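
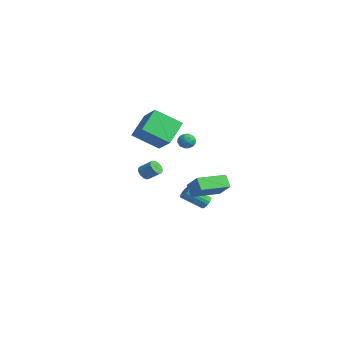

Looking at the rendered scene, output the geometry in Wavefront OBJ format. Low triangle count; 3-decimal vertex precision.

v 0.741 1.758 -3.368
v 1.21 1.582 -3.272
v 0.568 0.387 -2.316
v 0.099 0.562 -2.412
v 1.172 1.745 -3.095
v 0.529 0.55 -2.138
v 1.034 1.911 -2.98
v 0.392 0.716 -2.024
v 0.83 2.042 -2.954
v 0.187 0.846 -1.998
v 0.605 2.107 -3.023
v -0.038 0.912 -2.066
v 0.411 2.093 -3.171
v -0.231 0.898 -2.215
v 0.293 2.002 -3.364
v -0.349 0.806 -2.408
v 0.278 1.854 -3.558
v -0.364 0.659 -2.602
v 0.369 1.685 -3.709
v -0.274 0.49 -2.753
v 0.545 1.532 -3.781
v -0.098 0.337 -2.825
v 0.766 1.431 -3.759
v 0.123 0.236 -2.803
v 0.981 1.405 -3.648
v 0.339 0.21 -2.691
v 1.142 1.459 -3.472
v 0.499 0.264 -2.516
v 3.116 -0.935 -0.13
v 4.193 -0.831 0.923
v 3.114 1.036 -0.322
v 4.19 1.14 0.732
v 3.79 -1 -0.812
v 4.866 -0.896 0.242
v 3.787 0.971 -1.003
v 4.864 1.075 0.05
v -0.964 -1.714 -0.671
v -0.708 -1.481 -1.112
v -0.101 -0.933 -0.469
v -0.356 -1.166 -0.029
v -0.951 -1.294 -1.041
v -0.344 -0.746 -0.399
v -1.199 -1.24 -0.853
v -0.592 -0.692 -0.211
v -1.372 -1.336 -0.607
v -0.765 -0.788 0.035
v -1.415 -1.553 -0.382
v -0.808 -1.005 0.26
v -1.315 -1.82 -0.248
v -0.708 -1.272 0.394
v -1.103 -2.054 -0.249
v -0.496 -1.506 0.393
v -0.847 -2.18 -0.384
v -0.24 -1.632 0.259
v -0.628 -2.158 -0.61
v -0.021 -1.61 0.033
v -0.515 -1.995 -0.855
v 0.092 -1.447 -0.213
v -0.545 -1.743 -1.042
v 0.062 -1.195 -0.4
v -3.114 -0.758 2.043
v -3.904 0.573 3.179
v -4.71 -0.706 0.872
v -5.5 0.626 2.008
v -2.22 0.754 0.892
v -3.01 2.086 2.028
v -3.816 0.807 -0.279
v -4.606 2.138 0.857
v -2.782 1.896 0.903
v -2.532 2.252 0.446
v -1.848 1.588 1.174
v -1.598 1.944 0.717
v -1.866 2.217 1.218
v -2.444 2.408 1.051
v -1.936 1.432 0.569
v -2.514 1.623 0.402
v -2.01 1.965 0.24
v -1.966 2.45 0.64
v -2.414 1.39 0.98
v -2.37 1.875 1.38
v -2.739 2.101 0.651
v -1.641 1.739 0.969
v -1.798 1.9 1.264
v -1.651 2.109 0.995
v -2.687 2.193 1.006
v -2.54 2.402 0.737
v -2.149 2.381 1.191
v -1.84 1.438 0.883
v -1.693 1.647 0.614
v -2.729 1.731 0.625
v -2.582 1.94 0.356
v -2.231 1.459 0.429
v -2.285 2.141 0.261
v -1.736 1.96 0.42
v -1.935 1.66 0.333
v -2.274 1.772 0.235
v -2.26 2.427 0.496
v -1.71 2.246 0.656
v -1.868 2.406 0.95
v -2.207 2.518 0.852
v -1.952 2.258 0.375
v -2.67 1.594 0.964
v -2.12 1.413 1.124
v -2.173 1.322 0.768
v -2.512 1.434 0.67
v -2.644 1.88 1.2
v -2.095 1.699 1.359
v -2.106 2.068 1.385
v -2.445 2.18 1.287
v -2.428 1.582 1.245
f 2 1 5
f 2 5 3
f 3 5 6
f 3 6 4
f 5 1 7
f 5 7 6
f 6 7 8
f 6 8 4
f 7 1 9
f 7 9 8
f 8 9 10
f 8 10 4
f 9 1 11
f 9 11 10
f 10 11 12
f 10 12 4
f 11 1 13
f 11 13 12
f 12 13 14
f 12 14 4
f 13 1 15
f 13 15 14
f 14 15 16
f 14 16 4
f 15 1 17
f 15 17 16
f 16 17 18
f 16 18 4
f 17 1 19
f 17 19 18
f 18 19 20
f 18 20 4
f 19 1 21
f 19 21 20
f 20 21 22
f 20 22 4
f 21 1 23
f 21 23 22
f 22 23 24
f 22 24 4
f 23 1 25
f 23 25 24
f 24 25 26
f 24 26 4
f 25 1 27
f 25 27 26
f 26 27 28
f 26 28 4
f 27 1 2
f 27 2 28
f 28 2 3
f 28 3 4
f 30 32 29
f 33 30 29
f 29 32 31
f 31 33 29
f 30 36 32
f 34 30 33
f 34 36 30
f 32 36 31
f 35 33 31
f 31 36 35
f 35 34 33
f 36 34 35
f 38 37 41
f 38 41 39
f 39 41 42
f 39 42 40
f 41 37 43
f 41 43 42
f 42 43 44
f 42 44 40
f 43 37 45
f 43 45 44
f 44 45 46
f 44 46 40
f 45 37 47
f 45 47 46
f 46 47 48
f 46 48 40
f 47 37 49
f 47 49 48
f 48 49 50
f 48 50 40
f 49 37 51
f 49 51 50
f 50 51 52
f 50 52 40
f 51 37 53
f 51 53 52
f 52 53 54
f 52 54 40
f 53 37 55
f 53 55 54
f 54 55 56
f 54 56 40
f 55 37 57
f 55 57 56
f 56 57 58
f 56 58 40
f 57 37 59
f 57 59 58
f 58 59 60
f 58 60 40
f 59 37 38
f 59 38 60
f 60 38 39
f 60 39 40
f 62 64 61
f 65 62 61
f 61 64 63
f 63 65 61
f 62 68 64
f 66 62 65
f 66 68 62
f 64 68 63
f 67 65 63
f 63 68 67
f 67 66 65
f 68 66 67
f 69 106 85
f 106 80 109
f 85 109 74
f 106 109 85
f 69 85 81
f 85 74 86
f 81 86 70
f 85 86 81
f 69 81 90
f 81 70 91
f 90 91 76
f 81 91 90
f 69 90 102
f 90 76 105
f 102 105 79
f 90 105 102
f 69 102 106
f 102 79 110
f 106 110 80
f 102 110 106
f 70 86 97
f 86 74 100
f 97 100 78
f 86 100 97
f 74 109 87
f 109 80 108
f 87 108 73
f 109 108 87
f 80 110 107
f 110 79 103
f 107 103 71
f 110 103 107
f 79 105 104
f 105 76 92
f 104 92 75
f 105 92 104
f 76 91 96
f 91 70 93
f 96 93 77
f 91 93 96
f 72 98 84
f 98 78 99
f 84 99 73
f 98 99 84
f 72 84 82
f 84 73 83
f 82 83 71
f 84 83 82
f 72 82 89
f 82 71 88
f 89 88 75
f 82 88 89
f 72 89 94
f 89 75 95
f 94 95 77
f 89 95 94
f 72 94 98
f 94 77 101
f 98 101 78
f 94 101 98
f 73 99 87
f 99 78 100
f 87 100 74
f 99 100 87
f 71 83 107
f 83 73 108
f 107 108 80
f 83 108 107
f 75 88 104
f 88 71 103
f 104 103 79
f 88 103 104
f 77 95 96
f 95 75 92
f 96 92 76
f 95 92 96
f 78 101 97
f 101 77 93
f 97 93 70
f 101 93 97



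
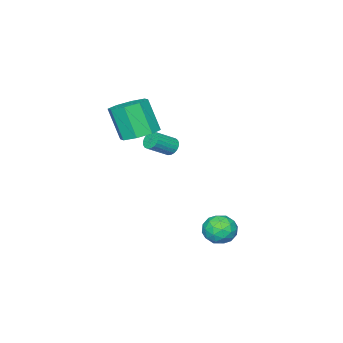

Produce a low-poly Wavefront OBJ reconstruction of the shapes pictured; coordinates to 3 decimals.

v -0.762 -2.263 1.326
v -0.486 -1.824 1.144
v 0.599 -2.198 1.892
v 0.322 -2.637 2.074
v -0.587 -1.742 1.332
v 0.498 -2.116 2.08
v -0.718 -1.75 1.519
v 0.367 -2.124 2.267
v -0.858 -1.846 1.673
v 0.227 -2.221 2.42
v -0.98 -2.015 1.766
v 0.105 -2.39 2.514
v -1.065 -2.227 1.784
v 0.02 -2.601 2.532
v -1.098 -2.444 1.722
v -0.013 -2.819 2.47
v -1.073 -2.631 1.592
v 0.012 -3.005 2.34
v -0.994 -2.753 1.416
v 0.091 -3.128 2.164
v -0.875 -2.791 1.224
v 0.21 -3.166 1.972
v -0.737 -2.738 1.05
v 0.348 -3.112 1.798
v -0.603 -2.602 0.924
v 0.482 -2.977 1.672
v -0.496 -2.408 0.867
v 0.589 -2.782 1.615
v -0.436 -2.188 0.89
v 0.649 -2.563 1.638
v -0.432 -1.982 0.988
v 0.653 -2.356 1.736
v 0.308 -3.315 2.235
v 0.913 -4.096 1.88
v 0.877 -4.946 3.69
v 0.272 -4.165 4.045
v 1.342 -3.485 2.176
v 1.307 -4.335 3.986
v 1.166 -2.774 2.506
v 1.13 -3.624 4.316
v 0.487 -2.38 2.678
v 0.451 -3.23 4.488
v -0.297 -2.534 2.59
v -0.333 -3.384 4.4
v -0.727 -3.145 2.294
v -0.762 -3.995 4.104
v -0.55 -3.856 1.964
v -0.586 -4.706 3.774
v 0.129 -4.25 1.792
v 0.093 -5.1 3.602
v 0.671 2.739 -2.787
v 1.512 2.498 -2.519
v 0.088 1.802 -1.801
v 0.929 1.561 -1.533
v 0.612 2.399 -1.348
v 0.973 2.978 -1.957
v 0.627 1.322 -2.363
v 0.988 1.901 -2.972
v 1.485 1.622 -2.256
v 1.475 2.288 -1.629
v 0.125 2.012 -2.691
v 0.115 2.678 -2.064
v 1.143 2.701 -2.74
v 0.457 1.599 -1.58
v 0.271 2.092 -1.472
v 0.765 1.95 -1.314
v 0.826 2.983 -2.41
v 1.32 2.841 -2.252
v 0.791 2.783 -1.564
v 0.28 1.459 -2.068
v 0.774 1.317 -1.91
v 0.835 2.35 -3.006
v 1.329 2.208 -2.848
v 0.809 1.517 -2.756
v 1.621 2.044 -2.427
v 1.278 1.494 -1.848
v 1.101 1.353 -2.336
v 1.313 1.693 -2.694
v 1.615 2.436 -2.059
v 1.272 1.885 -1.479
v 1.086 2.378 -1.371
v 1.298 2.718 -1.729
v 1.599 1.921 -1.905
v 0.328 2.415 -2.841
v -0.015 1.864 -2.261
v 0.302 1.582 -2.591
v 0.514 1.922 -2.949
v 0.322 2.806 -2.472
v -0.021 2.256 -1.893
v 0.287 2.607 -1.626
v 0.499 2.947 -1.984
v 0.001 2.379 -2.415
f 2 1 5
f 2 5 3
f 3 5 6
f 3 6 4
f 5 1 7
f 5 7 6
f 6 7 8
f 6 8 4
f 7 1 9
f 7 9 8
f 8 9 10
f 8 10 4
f 9 1 11
f 9 11 10
f 10 11 12
f 10 12 4
f 11 1 13
f 11 13 12
f 12 13 14
f 12 14 4
f 13 1 15
f 13 15 14
f 14 15 16
f 14 16 4
f 15 1 17
f 15 17 16
f 16 17 18
f 16 18 4
f 17 1 19
f 17 19 18
f 18 19 20
f 18 20 4
f 19 1 21
f 19 21 20
f 20 21 22
f 20 22 4
f 21 1 23
f 21 23 22
f 22 23 24
f 22 24 4
f 23 1 25
f 23 25 24
f 24 25 26
f 24 26 4
f 25 1 27
f 25 27 26
f 26 27 28
f 26 28 4
f 27 1 29
f 27 29 28
f 28 29 30
f 28 30 4
f 29 1 31
f 29 31 30
f 30 31 32
f 30 32 4
f 31 1 2
f 31 2 32
f 32 2 3
f 32 3 4
f 34 33 37
f 34 37 35
f 35 37 38
f 35 38 36
f 37 33 39
f 37 39 38
f 38 39 40
f 38 40 36
f 39 33 41
f 39 41 40
f 40 41 42
f 40 42 36
f 41 33 43
f 41 43 42
f 42 43 44
f 42 44 36
f 43 33 45
f 43 45 44
f 44 45 46
f 44 46 36
f 45 33 47
f 45 47 46
f 46 47 48
f 46 48 36
f 47 33 49
f 47 49 48
f 48 49 50
f 48 50 36
f 49 33 34
f 49 34 50
f 50 34 35
f 50 35 36
f 51 88 67
f 88 62 91
f 67 91 56
f 88 91 67
f 51 67 63
f 67 56 68
f 63 68 52
f 67 68 63
f 51 63 72
f 63 52 73
f 72 73 58
f 63 73 72
f 51 72 84
f 72 58 87
f 84 87 61
f 72 87 84
f 51 84 88
f 84 61 92
f 88 92 62
f 84 92 88
f 52 68 79
f 68 56 82
f 79 82 60
f 68 82 79
f 56 91 69
f 91 62 90
f 69 90 55
f 91 90 69
f 62 92 89
f 92 61 85
f 89 85 53
f 92 85 89
f 61 87 86
f 87 58 74
f 86 74 57
f 87 74 86
f 58 73 78
f 73 52 75
f 78 75 59
f 73 75 78
f 54 80 66
f 80 60 81
f 66 81 55
f 80 81 66
f 54 66 64
f 66 55 65
f 64 65 53
f 66 65 64
f 54 64 71
f 64 53 70
f 71 70 57
f 64 70 71
f 54 71 76
f 71 57 77
f 76 77 59
f 71 77 76
f 54 76 80
f 76 59 83
f 80 83 60
f 76 83 80
f 55 81 69
f 81 60 82
f 69 82 56
f 81 82 69
f 53 65 89
f 65 55 90
f 89 90 62
f 65 90 89
f 57 70 86
f 70 53 85
f 86 85 61
f 70 85 86
f 59 77 78
f 77 57 74
f 78 74 58
f 77 74 78
f 60 83 79
f 83 59 75
f 79 75 52
f 83 75 79



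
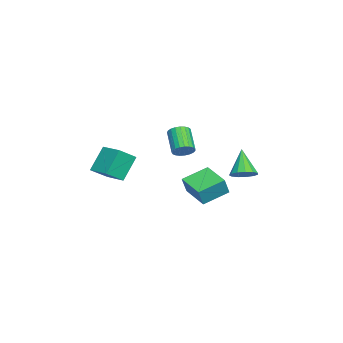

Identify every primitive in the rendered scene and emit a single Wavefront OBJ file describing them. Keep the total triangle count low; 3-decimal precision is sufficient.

v 1.737 3.436 2.458
v 2.377 3.608 2.905
v 0.743 3.164 3.982
v 2.162 3.998 2.835
v 1.813 4.21 2.645
v 1.439 4.176 2.395
v 1.16 3.906 2.165
v 1.064 3.488 2.028
v 1.181 3.053 2.028
v 1.475 2.739 2.163
v 1.852 2.647 2.393
v 2.193 2.805 2.642
v 2.388 3.163 2.834
v 1.958 1.95 2.188
v 2.49 1.031 2.212
v 1.19 1.469 0.728
v 1.722 0.55 0.752
v 0.966 0.744 1.471
v 1.44 1.041 2.374
v 2.24 1.459 0.566
v 2.714 1.756 1.469
v 2.664 0.727 1.209
v 1.877 0.286 1.769
v 1.803 2.214 1.171
v 1.016 1.773 1.731
v 0.515 -3.682 3.121
v 1.288 -4.474 3.877
v 1.493 -2.57 3.285
v 2.267 -3.362 4.04
v 1.393 -4.238 1.64
v 2.167 -5.03 2.395
v 2.372 -3.126 1.803
v 3.145 -3.918 2.559
v -1.138 -0.382 2.926
v -0.844 0.002 3.404
v -2.028 -0.474 4.512
v -2.322 -0.858 4.034
v -1.027 0.183 3.287
v -2.211 -0.292 4.395
v -1.229 0.267 3.107
v -2.413 -0.209 4.216
v -1.415 0.238 2.896
v -2.599 -0.237 4.005
v -1.553 0.102 2.69
v -2.737 -0.373 3.799
v -1.619 -0.118 2.525
v -2.803 -0.593 3.634
v -1.603 -0.383 2.429
v -2.787 -0.858 3.538
v -1.506 -0.648 2.419
v -2.689 -1.124 3.528
v -1.345 -0.868 2.497
v -2.529 -1.343 3.605
v -1.149 -1.003 2.648
v -2.332 -1.478 3.757
v -0.95 -1.031 2.848
v -2.134 -1.507 3.957
v -0.785 -0.947 3.061
v -1.968 -1.422 4.17
v -0.68 -0.766 3.251
v -1.864 -1.241 4.359
v -0.654 -0.518 3.384
v -1.838 -0.993 4.493
v -0.713 -0.246 3.438
v -1.897 -0.721 4.547
v 2.433 1.812 2.279
v 2.914 1.63 3.33
v 3.731 2.932 1.879
v 4.212 2.75 2.93
v 3.328 0.55 1.65
v 3.809 0.368 2.701
v 4.626 1.67 1.25
v 5.107 1.488 2.301
f 2 1 4
f 2 4 3
f 4 1 5
f 4 5 3
f 5 1 6
f 5 6 3
f 6 1 7
f 6 7 3
f 7 1 8
f 7 8 3
f 8 1 9
f 8 9 3
f 9 1 10
f 9 10 3
f 10 1 11
f 10 11 3
f 11 1 12
f 11 12 3
f 12 1 13
f 12 13 3
f 13 1 2
f 13 2 3
f 14 25 19
f 14 19 15
f 14 15 21
f 14 21 24
f 14 24 25
f 15 19 23
f 19 25 18
f 25 24 16
f 24 21 20
f 21 15 22
f 17 23 18
f 17 18 16
f 17 16 20
f 17 20 22
f 17 22 23
f 18 23 19
f 16 18 25
f 20 16 24
f 22 20 21
f 23 22 15
f 27 29 26
f 30 27 26
f 26 29 28
f 28 30 26
f 27 33 29
f 31 27 30
f 31 33 27
f 29 33 28
f 32 30 28
f 28 33 32
f 32 31 30
f 33 31 32
f 35 34 38
f 35 38 36
f 36 38 39
f 36 39 37
f 38 34 40
f 38 40 39
f 39 40 41
f 39 41 37
f 40 34 42
f 40 42 41
f 41 42 43
f 41 43 37
f 42 34 44
f 42 44 43
f 43 44 45
f 43 45 37
f 44 34 46
f 44 46 45
f 45 46 47
f 45 47 37
f 46 34 48
f 46 48 47
f 47 48 49
f 47 49 37
f 48 34 50
f 48 50 49
f 49 50 51
f 49 51 37
f 50 34 52
f 50 52 51
f 51 52 53
f 51 53 37
f 52 34 54
f 52 54 53
f 53 54 55
f 53 55 37
f 54 34 56
f 54 56 55
f 55 56 57
f 55 57 37
f 56 34 58
f 56 58 57
f 57 58 59
f 57 59 37
f 58 34 60
f 58 60 59
f 59 60 61
f 59 61 37
f 60 34 62
f 60 62 61
f 61 62 63
f 61 63 37
f 62 34 64
f 62 64 63
f 63 64 65
f 63 65 37
f 64 34 35
f 64 35 65
f 65 35 36
f 65 36 37
f 67 69 66
f 70 67 66
f 66 69 68
f 68 70 66
f 67 73 69
f 71 67 70
f 71 73 67
f 69 73 68
f 72 70 68
f 68 73 72
f 72 71 70
f 73 71 72



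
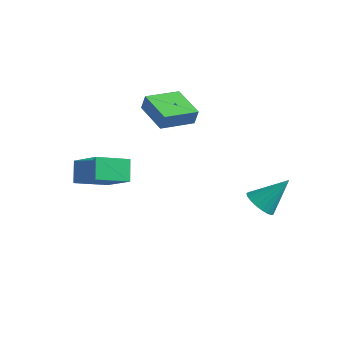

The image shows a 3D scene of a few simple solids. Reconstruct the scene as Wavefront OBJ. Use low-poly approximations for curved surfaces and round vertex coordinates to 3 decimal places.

v -3.02 0.092 2.48
v -2.819 0.163 3.375
v -2.186 1.88 2.152
v -1.985 1.951 3.047
v -1.255 -0.791 2.153
v -1.054 -0.72 3.048
v -0.421 0.997 1.825
v -0.22 1.068 2.72
v -4.677 -3.395 -0.104
v -3.019 -3.787 1.142
v -3.735 -1.827 -0.863
v -2.078 -2.219 0.383
v -4.142 -4.181 -1.063
v -2.485 -4.573 0.183
v -3.201 -2.613 -1.822
v -1.543 -3.005 -0.576
v 2.718 2.333 -3.923
v 3.477 1.78 -3.97
v 3.682 3.527 -2.417
v 3.558 2.053 -4.238
v 3.495 2.374 -4.452
v 3.297 2.688 -4.574
v 2.999 2.941 -4.584
v 2.652 3.089 -4.479
v 2.317 3.106 -4.279
v 2.051 2.989 -4.017
v 1.901 2.759 -3.738
v 1.892 2.456 -3.492
v 2.026 2.131 -3.321
v 2.279 1.841 -3.253
v 2.609 1.637 -3.302
v 2.957 1.553 -3.458
v 3.264 1.603 -3.694
f 2 4 1
f 5 2 1
f 1 4 3
f 3 5 1
f 2 8 4
f 6 2 5
f 6 8 2
f 4 8 3
f 7 5 3
f 3 8 7
f 7 6 5
f 8 6 7
f 10 12 9
f 13 10 9
f 9 12 11
f 11 13 9
f 10 16 12
f 14 10 13
f 14 16 10
f 12 16 11
f 15 13 11
f 11 16 15
f 15 14 13
f 16 14 15
f 18 17 20
f 18 20 19
f 20 17 21
f 20 21 19
f 21 17 22
f 21 22 19
f 22 17 23
f 22 23 19
f 23 17 24
f 23 24 19
f 24 17 25
f 24 25 19
f 25 17 26
f 25 26 19
f 26 17 27
f 26 27 19
f 27 17 28
f 27 28 19
f 28 17 29
f 28 29 19
f 29 17 30
f 29 30 19
f 30 17 31
f 30 31 19
f 31 17 32
f 31 32 19
f 32 17 33
f 32 33 19
f 33 17 18
f 33 18 19



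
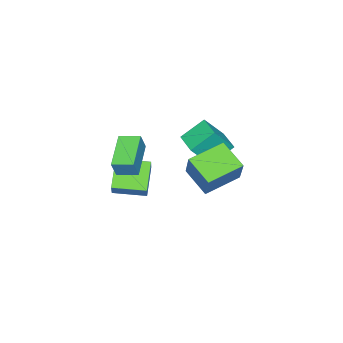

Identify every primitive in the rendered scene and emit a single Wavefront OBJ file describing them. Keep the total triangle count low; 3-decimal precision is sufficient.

v 1.336 -1.685 1.902
v 1.722 -1.67 2.802
v 0.953 -0.752 2.05
v 1.339 -0.736 2.951
v 2.921 -0.924 1.209
v 3.307 -0.908 2.11
v 2.538 0.01 1.358
v 2.924 0.025 2.258
v -0.951 3.037 0.402
v -1.333 1.718 1.182
v -0.207 3.695 1.879
v -0.589 2.375 2.659
v 0.669 2.285 -0.079
v 0.287 0.965 0.701
v 1.413 2.942 1.398
v 1.031 1.623 2.178
v 0.142 -3.315 -2.676
v -1.038 -3.919 -1.596
v -0.692 -1.897 -2.795
v -1.873 -2.501 -1.715
v 0.753 -2.879 -1.765
v -0.428 -3.483 -0.685
v -0.082 -1.461 -1.884
v -1.262 -2.065 -0.804
v -3.363 -0.749 -0.709
v -2.565 -1.311 0.496
v -4.304 -0.062 0.236
v -3.507 -0.624 1.44
v -2.533 0.404 -0.72
v -1.736 -0.158 0.484
v -3.475 1.091 0.224
v -2.677 0.529 1.429
f 2 4 1
f 5 2 1
f 1 4 3
f 3 5 1
f 2 8 4
f 6 2 5
f 6 8 2
f 4 8 3
f 7 5 3
f 3 8 7
f 7 6 5
f 8 6 7
f 10 12 9
f 13 10 9
f 9 12 11
f 11 13 9
f 10 16 12
f 14 10 13
f 14 16 10
f 12 16 11
f 15 13 11
f 11 16 15
f 15 14 13
f 16 14 15
f 18 20 17
f 21 18 17
f 17 20 19
f 19 21 17
f 18 24 20
f 22 18 21
f 22 24 18
f 20 24 19
f 23 21 19
f 19 24 23
f 23 22 21
f 24 22 23
f 26 28 25
f 29 26 25
f 25 28 27
f 27 29 25
f 26 32 28
f 30 26 29
f 30 32 26
f 28 32 27
f 31 29 27
f 27 32 31
f 31 30 29
f 32 30 31



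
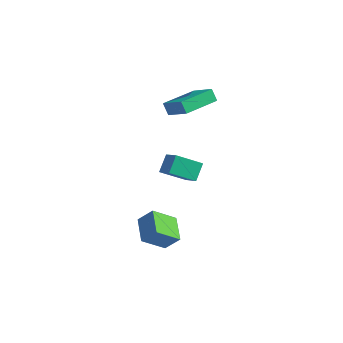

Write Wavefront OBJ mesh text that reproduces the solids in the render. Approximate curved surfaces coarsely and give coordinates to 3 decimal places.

v -0.632 0.646 -0.988
v -0.89 1.314 -0.076
v -0.123 1.961 -1.807
v -0.381 2.629 -0.894
v 0.301 0.511 -0.626
v 0.043 1.179 0.287
v 0.81 1.826 -1.444
v 0.552 2.494 -0.532
v 2.516 -3.265 -1.547
v 3.183 -2.896 -0.782
v 2.797 -2.059 -2.375
v 3.465 -1.69 -1.611
v 3.675 -3.99 -2.209
v 4.343 -3.621 -1.445
v 3.957 -2.784 -3.038
v 4.624 -2.415 -2.273
v -1.43 1.908 2.335
v -1.747 1.826 3.065
v -1.62 4.084 2.5
v -1.937 4.001 3.229
v -0.123 1.979 2.911
v -0.44 1.896 3.64
v -0.313 4.154 3.075
v -0.63 4.072 3.805
f 2 4 1
f 5 2 1
f 1 4 3
f 3 5 1
f 2 8 4
f 6 2 5
f 6 8 2
f 4 8 3
f 7 5 3
f 3 8 7
f 7 6 5
f 8 6 7
f 10 12 9
f 13 10 9
f 9 12 11
f 11 13 9
f 10 16 12
f 14 10 13
f 14 16 10
f 12 16 11
f 15 13 11
f 11 16 15
f 15 14 13
f 16 14 15
f 18 20 17
f 21 18 17
f 17 20 19
f 19 21 17
f 18 24 20
f 22 18 21
f 22 24 18
f 20 24 19
f 23 21 19
f 19 24 23
f 23 22 21
f 24 22 23



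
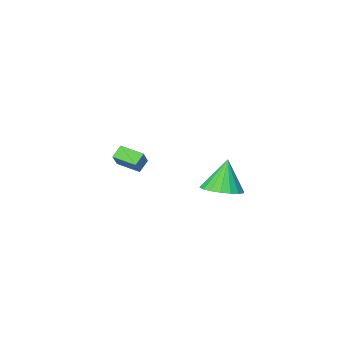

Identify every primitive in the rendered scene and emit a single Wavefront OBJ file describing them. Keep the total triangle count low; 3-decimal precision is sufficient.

v 3.35 -3.712 -0.391
v 2.785 -3.871 0.196
v 4.012 -3.027 0.434
v 3.447 -3.186 1.02
v 4.013 -4.774 -0.04
v 3.448 -4.933 0.546
v 4.675 -4.089 0.784
v 4.11 -4.248 1.371
v 2.424 2.055 0.121
v 3.454 2.042 0.374
v 1.976 1.885 1.939
v 3.347 2.501 0.391
v 3.058 2.872 0.354
v 2.643 3.081 0.271
v 2.185 3.087 0.158
v 1.774 2.888 0.038
v 1.492 2.524 -0.065
v 1.395 2.067 -0.132
v 1.502 1.608 -0.148
v 1.791 1.237 -0.111
v 2.206 1.028 -0.028
v 2.664 1.023 0.084
v 3.075 1.222 0.204
v 3.356 1.585 0.308
f 2 4 1
f 5 2 1
f 1 4 3
f 3 5 1
f 2 8 4
f 6 2 5
f 6 8 2
f 4 8 3
f 7 5 3
f 3 8 7
f 7 6 5
f 8 6 7
f 10 9 12
f 10 12 11
f 12 9 13
f 12 13 11
f 13 9 14
f 13 14 11
f 14 9 15
f 14 15 11
f 15 9 16
f 15 16 11
f 16 9 17
f 16 17 11
f 17 9 18
f 17 18 11
f 18 9 19
f 18 19 11
f 19 9 20
f 19 20 11
f 20 9 21
f 20 21 11
f 21 9 22
f 21 22 11
f 22 9 23
f 22 23 11
f 23 9 24
f 23 24 11
f 24 9 10
f 24 10 11



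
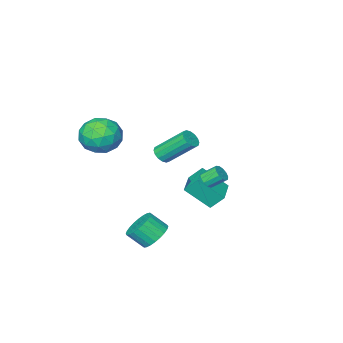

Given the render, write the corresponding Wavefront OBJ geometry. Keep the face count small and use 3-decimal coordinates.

v 1.268 3.148 2.592
v 1.582 3.612 2.406
v 0.646 4.815 3.821
v 0.332 4.352 4.008
v 1.328 3.615 2.236
v 0.392 4.818 3.651
v 1.058 3.492 2.161
v 0.122 4.695 3.576
v 0.845 3.278 2.202
v -0.091 4.481 3.618
v 0.745 3.029 2.348
v -0.191 4.232 3.763
v 0.785 2.812 2.559
v -0.151 4.015 3.974
v 0.954 2.685 2.779
v 0.018 3.888 4.194
v 1.208 2.682 2.949
v 0.272 3.885 4.364
v 1.478 2.805 3.024
v 0.542 4.008 4.439
v 1.691 3.019 2.982
v 0.755 4.222 4.398
v 1.791 3.268 2.837
v 0.855 4.471 4.252
v 1.751 3.485 2.626
v 0.815 4.688 4.041
v -4.715 -0.268 -4.343
v -5.245 0.294 -3.477
v -3.589 0.84 -4.374
v -4.119 1.402 -3.508
v -3.681 -1.282 -3.052
v -4.211 -0.72 -2.186
v -2.555 -0.174 -3.083
v -3.085 0.388 -2.217
v 1.597 3.035 -3.498
v 2.328 3.621 -3.575
v 2.953 2.951 -2.739
v 2.223 2.365 -2.662
v 2.137 3.78 -3.305
v 2.762 3.11 -2.469
v 1.864 3.825 -3.064
v 2.489 3.156 -2.229
v 1.551 3.75 -2.89
v 2.176 3.081 -2.054
v 1.244 3.566 -2.808
v 1.869 2.897 -1.972
v 0.991 3.301 -2.831
v 1.616 2.632 -1.995
v 0.831 2.996 -2.956
v 1.456 2.327 -2.12
v 0.787 2.697 -3.163
v 1.412 2.027 -2.327
v 0.867 2.449 -3.421
v 1.492 1.779 -2.585
v 1.058 2.29 -3.691
v 1.683 1.62 -2.855
v 1.331 2.244 -3.931
v 1.956 1.575 -3.096
v 1.644 2.319 -4.106
v 2.269 1.65 -3.27
v 1.951 2.503 -4.188
v 2.576 1.834 -3.352
v 2.204 2.768 -4.165
v 2.829 2.099 -3.329
v 2.364 3.073 -4.04
v 2.989 2.404 -3.204
v 2.408 3.373 -3.833
v 3.033 2.703 -2.997
v 1.342 -0.302 2.048
v 2.094 0.108 2.96
v 2.426 -2.008 1.92
v 3.178 -1.598 2.832
v 1.994 -1.91 3.091
v 1.324 -0.856 3.169
v 3.196 -1.044 1.711
v 2.526 0.01 1.789
v 3.24 -0.351 2.752
v 2.497 -0.886 3.604
v 2.023 -1.014 1.276
v 1.28 -1.549 2.128
v 1.623 0.052 2.515
v 2.897 -1.952 2.365
v 2.201 -2.136 2.517
v 2.643 -1.895 3.053
v 1.17 -0.514 2.638
v 1.612 -0.273 3.174
v 1.554 -1.459 3.251
v 2.908 -1.627 1.706
v 3.35 -1.386 2.242
v 1.877 -0.005 1.827
v 2.319 0.236 2.363
v 2.966 -0.441 1.629
v 2.738 0.024 2.929
v 3.375 -0.978 2.854
v 3.386 -0.653 2.195
v 2.992 -0.033 2.241
v 2.302 -0.291 3.43
v 2.939 -1.293 3.355
v 2.243 -1.477 3.507
v 1.849 -0.858 3.553
v 2.975 -0.56 3.308
v 1.581 -0.607 1.525
v 2.218 -1.609 1.45
v 2.671 -1.042 1.327
v 2.277 -0.423 1.373
v 1.145 -0.922 2.026
v 1.782 -1.924 1.951
v 1.528 -1.867 2.639
v 1.134 -1.247 2.685
v 1.545 -1.34 1.572
v -3.122 1.132 -1.877
v -2.681 1.456 -1.76
v -3.256 2.012 -1.127
v -3.698 1.688 -1.243
v -2.825 1.589 -2.007
v -3.4 2.144 -1.374
v -3.064 1.576 -2.213
v -3.639 2.132 -1.58
v -3.322 1.423 -2.312
v -3.897 1.978 -1.679
v -3.516 1.177 -2.273
v -4.091 1.733 -1.64
v -3.585 0.917 -2.108
v -4.16 1.473 -1.475
v -3.507 0.726 -1.869
v -4.082 1.281 -1.236
v -3.308 0.663 -1.633
v -3.883 1.219 -1
v -3.049 0.75 -1.474
v -3.624 1.305 -0.841
v -2.814 0.958 -1.443
v -3.389 1.513 -0.81
v -2.677 1.221 -1.55
v -3.252 1.777 -0.916
f 2 1 5
f 2 5 3
f 3 5 6
f 3 6 4
f 5 1 7
f 5 7 6
f 6 7 8
f 6 8 4
f 7 1 9
f 7 9 8
f 8 9 10
f 8 10 4
f 9 1 11
f 9 11 10
f 10 11 12
f 10 12 4
f 11 1 13
f 11 13 12
f 12 13 14
f 12 14 4
f 13 1 15
f 13 15 14
f 14 15 16
f 14 16 4
f 15 1 17
f 15 17 16
f 16 17 18
f 16 18 4
f 17 1 19
f 17 19 18
f 18 19 20
f 18 20 4
f 19 1 21
f 19 21 20
f 20 21 22
f 20 22 4
f 21 1 23
f 21 23 22
f 22 23 24
f 22 24 4
f 23 1 25
f 23 25 24
f 24 25 26
f 24 26 4
f 25 1 2
f 25 2 26
f 26 2 3
f 26 3 4
f 28 30 27
f 31 28 27
f 27 30 29
f 29 31 27
f 28 34 30
f 32 28 31
f 32 34 28
f 30 34 29
f 33 31 29
f 29 34 33
f 33 32 31
f 34 32 33
f 36 35 39
f 36 39 37
f 37 39 40
f 37 40 38
f 39 35 41
f 39 41 40
f 40 41 42
f 40 42 38
f 41 35 43
f 41 43 42
f 42 43 44
f 42 44 38
f 43 35 45
f 43 45 44
f 44 45 46
f 44 46 38
f 45 35 47
f 45 47 46
f 46 47 48
f 46 48 38
f 47 35 49
f 47 49 48
f 48 49 50
f 48 50 38
f 49 35 51
f 49 51 50
f 50 51 52
f 50 52 38
f 51 35 53
f 51 53 52
f 52 53 54
f 52 54 38
f 53 35 55
f 53 55 54
f 54 55 56
f 54 56 38
f 55 35 57
f 55 57 56
f 56 57 58
f 56 58 38
f 57 35 59
f 57 59 58
f 58 59 60
f 58 60 38
f 59 35 61
f 59 61 60
f 60 61 62
f 60 62 38
f 61 35 63
f 61 63 62
f 62 63 64
f 62 64 38
f 63 35 65
f 63 65 64
f 64 65 66
f 64 66 38
f 65 35 67
f 65 67 66
f 66 67 68
f 66 68 38
f 67 35 36
f 67 36 68
f 68 36 37
f 68 37 38
f 69 106 85
f 106 80 109
f 85 109 74
f 106 109 85
f 69 85 81
f 85 74 86
f 81 86 70
f 85 86 81
f 69 81 90
f 81 70 91
f 90 91 76
f 81 91 90
f 69 90 102
f 90 76 105
f 102 105 79
f 90 105 102
f 69 102 106
f 102 79 110
f 106 110 80
f 102 110 106
f 70 86 97
f 86 74 100
f 97 100 78
f 86 100 97
f 74 109 87
f 109 80 108
f 87 108 73
f 109 108 87
f 80 110 107
f 110 79 103
f 107 103 71
f 110 103 107
f 79 105 104
f 105 76 92
f 104 92 75
f 105 92 104
f 76 91 96
f 91 70 93
f 96 93 77
f 91 93 96
f 72 98 84
f 98 78 99
f 84 99 73
f 98 99 84
f 72 84 82
f 84 73 83
f 82 83 71
f 84 83 82
f 72 82 89
f 82 71 88
f 89 88 75
f 82 88 89
f 72 89 94
f 89 75 95
f 94 95 77
f 89 95 94
f 72 94 98
f 94 77 101
f 98 101 78
f 94 101 98
f 73 99 87
f 99 78 100
f 87 100 74
f 99 100 87
f 71 83 107
f 83 73 108
f 107 108 80
f 83 108 107
f 75 88 104
f 88 71 103
f 104 103 79
f 88 103 104
f 77 95 96
f 95 75 92
f 96 92 76
f 95 92 96
f 78 101 97
f 101 77 93
f 97 93 70
f 101 93 97
f 112 111 115
f 112 115 113
f 113 115 116
f 113 116 114
f 115 111 117
f 115 117 116
f 116 117 118
f 116 118 114
f 117 111 119
f 117 119 118
f 118 119 120
f 118 120 114
f 119 111 121
f 119 121 120
f 120 121 122
f 120 122 114
f 121 111 123
f 121 123 122
f 122 123 124
f 122 124 114
f 123 111 125
f 123 125 124
f 124 125 126
f 124 126 114
f 125 111 127
f 125 127 126
f 126 127 128
f 126 128 114
f 127 111 129
f 127 129 128
f 128 129 130
f 128 130 114
f 129 111 131
f 129 131 130
f 130 131 132
f 130 132 114
f 131 111 133
f 131 133 132
f 132 133 134
f 132 134 114
f 133 111 112
f 133 112 134
f 134 112 113
f 134 113 114



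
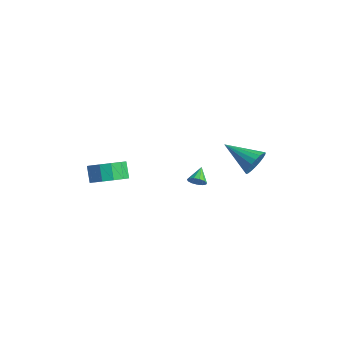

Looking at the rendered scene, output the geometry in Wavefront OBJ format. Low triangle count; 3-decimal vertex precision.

v 1.162 0.648 -2.673
v 1.412 1.073 -2.915
v 0.578 1.312 -2.107
v 1.165 1.005 -3.09
v 0.917 0.824 -3.133
v 0.747 0.587 -3.029
v 0.709 0.369 -2.812
v 0.814 0.239 -2.551
v 1.03 0.239 -2.329
v 1.288 0.369 -2.216
v 1.505 0.587 -2.248
v 1.614 0.825 -2.415
v 1.579 1.006 -2.664
v -1.798 -3.031 -2.984
v -1.171 -2.186 -2.741
v -1.794 -1.985 -1.833
v -2.422 -2.829 -2.076
v -1.618 -1.972 -3.095
v -2.241 -1.77 -2.186
v -2.121 -2.094 -3.413
v -2.745 -1.892 -2.505
v -2.523 -2.513 -3.596
v -3.146 -2.312 -2.687
v -2.694 -3.097 -3.584
v -3.317 -2.896 -2.675
v -2.581 -3.66 -3.382
v -3.204 -3.458 -2.473
v -2.22 -4.023 -3.053
v -2.843 -3.821 -2.145
v -1.724 -4.071 -2.703
v -2.348 -3.869 -1.794
v -1.253 -3.789 -2.442
v -1.876 -3.587 -1.533
v -0.954 -3.266 -2.353
v -1.577 -3.064 -1.445
v -0.924 -2.668 -2.465
v -1.547 -2.467 -1.556
v 1.5 4.218 -2.321
v 1.968 3.895 -1.637
v -0.28 3.342 -1.519
v 1.853 4.25 -1.505
v 1.667 4.599 -1.534
v 1.449 4.872 -1.72
v 1.241 5.016 -2.024
v 1.084 5.002 -2.388
v 1.009 4.833 -2.738
v 1.032 4.542 -3.006
v 1.147 4.187 -3.138
v 1.332 3.838 -3.108
v 1.551 3.564 -2.923
v 1.759 3.42 -2.618
v 1.916 3.434 -2.255
v 1.99 3.604 -1.905
f 2 1 4
f 2 4 3
f 4 1 5
f 4 5 3
f 5 1 6
f 5 6 3
f 6 1 7
f 6 7 3
f 7 1 8
f 7 8 3
f 8 1 9
f 8 9 3
f 9 1 10
f 9 10 3
f 10 1 11
f 10 11 3
f 11 1 12
f 11 12 3
f 12 1 13
f 12 13 3
f 13 1 2
f 13 2 3
f 15 14 18
f 15 18 16
f 16 18 19
f 16 19 17
f 18 14 20
f 18 20 19
f 19 20 21
f 19 21 17
f 20 14 22
f 20 22 21
f 21 22 23
f 21 23 17
f 22 14 24
f 22 24 23
f 23 24 25
f 23 25 17
f 24 14 26
f 24 26 25
f 25 26 27
f 25 27 17
f 26 14 28
f 26 28 27
f 27 28 29
f 27 29 17
f 28 14 30
f 28 30 29
f 29 30 31
f 29 31 17
f 30 14 32
f 30 32 31
f 31 32 33
f 31 33 17
f 32 14 34
f 32 34 33
f 33 34 35
f 33 35 17
f 34 14 36
f 34 36 35
f 35 36 37
f 35 37 17
f 36 14 15
f 36 15 37
f 37 15 16
f 37 16 17
f 39 38 41
f 39 41 40
f 41 38 42
f 41 42 40
f 42 38 43
f 42 43 40
f 43 38 44
f 43 44 40
f 44 38 45
f 44 45 40
f 45 38 46
f 45 46 40
f 46 38 47
f 46 47 40
f 47 38 48
f 47 48 40
f 48 38 49
f 48 49 40
f 49 38 50
f 49 50 40
f 50 38 51
f 50 51 40
f 51 38 52
f 51 52 40
f 52 38 53
f 52 53 40
f 53 38 39
f 53 39 40



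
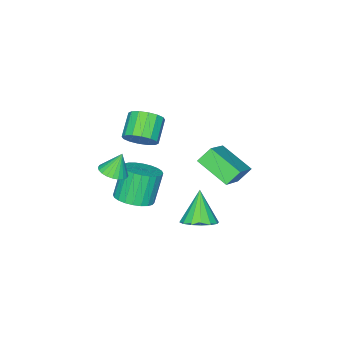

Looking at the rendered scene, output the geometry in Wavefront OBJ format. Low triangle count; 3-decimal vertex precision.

v -1.201 -1.16 -3.017
v -0.597 -2.05 -2.787
v -1.414 -2.13 -0.952
v -2.019 -1.24 -1.183
v -0.336 -1.735 -2.657
v -1.153 -1.815 -0.822
v -0.206 -1.333 -2.581
v -1.024 -1.413 -0.747
v -0.228 -0.904 -2.573
v -1.046 -0.984 -0.738
v -0.399 -0.514 -2.631
v -1.216 -0.595 -0.797
v -0.691 -0.223 -2.749
v -1.508 -0.303 -0.914
v -1.061 -0.074 -2.907
v -1.878 -0.155 -1.073
v -1.453 -0.091 -3.082
v -2.27 -0.171 -1.248
v -1.806 -0.27 -3.248
v -2.623 -0.35 -1.413
v -2.067 -0.585 -3.378
v -2.884 -0.665 -1.543
v -2.196 -0.987 -3.453
v -3.014 -1.067 -1.619
v -2.174 -1.416 -3.462
v -2.992 -1.496 -1.627
v -2.004 -1.805 -3.403
v -2.821 -1.886 -1.569
v -1.712 -2.097 -3.286
v -2.529 -2.177 -1.451
v -1.342 -2.245 -3.127
v -2.159 -2.326 -1.293
v -0.95 -2.229 -2.952
v -1.767 -2.309 -1.118
v -4.487 1.204 -0.501
v -5.14 1.57 0.277
v -4.523 3.083 -1.416
v -5.176 3.449 -0.637
v -2.744 1.811 0.677
v -3.397 2.177 1.456
v -2.78 3.69 -0.237
v -3.433 4.056 0.541
v -2.557 2.131 -4.006
v -1.676 2.311 -3.524
v -3.383 1.489 -2.254
v -1.947 2.763 -3.486
v -2.382 3.045 -3.588
v -2.863 3.082 -3.801
v -3.263 2.865 -4.07
v -3.473 2.45 -4.321
v -3.437 1.951 -4.487
v -3.166 1.499 -4.525
v -2.732 1.217 -4.423
v -2.25 1.18 -4.21
v -1.851 1.397 -3.941
v -1.641 1.812 -3.69
v -0.8 -0.31 2.42
v -0.419 0.134 3.169
v -1.56 -0.406 4.069
v -1.94 -0.85 3.32
v -0.73 0.461 2.972
v -1.87 -0.08 3.872
v -1.059 0.581 2.627
v -2.199 0.04 3.526
v -1.318 0.462 2.226
v -2.459 -0.078 3.126
v -1.439 0.137 1.878
v -2.58 -0.404 2.778
v -1.389 -0.308 1.675
v -2.529 -0.849 2.574
v -1.18 -0.754 1.671
v -2.321 -1.294 2.571
v -0.87 -1.08 1.868
v -2.01 -1.621 2.768
v -0.541 -1.2 2.214
v -1.681 -1.741 3.113
v -0.281 -1.082 2.614
v -1.422 -1.622 3.514
v -0.16 -0.756 2.962
v -1.301 -1.297 3.862
v -0.211 -0.311 3.166
v -1.351 -0.852 4.065
v -0.49 -1.908 -0.729
v -0.04 -2.545 -0.445
v -0.95 -1.672 0.529
v 0.17 -2.3 -0.414
v 0.28 -1.996 -0.431
v 0.272 -1.678 -0.493
v 0.149 -1.395 -0.591
v -0.072 -1.19 -0.71
v -0.356 -1.095 -0.832
v -0.661 -1.123 -0.938
v -0.94 -1.27 -1.013
v -1.15 -1.515 -1.044
v -1.259 -1.819 -1.027
v -1.252 -2.137 -0.965
v -1.128 -2.42 -0.867
v -0.907 -2.625 -0.748
v -0.623 -2.72 -0.626
v -0.318 -2.692 -0.52
f 2 1 5
f 2 5 3
f 3 5 6
f 3 6 4
f 5 1 7
f 5 7 6
f 6 7 8
f 6 8 4
f 7 1 9
f 7 9 8
f 8 9 10
f 8 10 4
f 9 1 11
f 9 11 10
f 10 11 12
f 10 12 4
f 11 1 13
f 11 13 12
f 12 13 14
f 12 14 4
f 13 1 15
f 13 15 14
f 14 15 16
f 14 16 4
f 15 1 17
f 15 17 16
f 16 17 18
f 16 18 4
f 17 1 19
f 17 19 18
f 18 19 20
f 18 20 4
f 19 1 21
f 19 21 20
f 20 21 22
f 20 22 4
f 21 1 23
f 21 23 22
f 22 23 24
f 22 24 4
f 23 1 25
f 23 25 24
f 24 25 26
f 24 26 4
f 25 1 27
f 25 27 26
f 26 27 28
f 26 28 4
f 27 1 29
f 27 29 28
f 28 29 30
f 28 30 4
f 29 1 31
f 29 31 30
f 30 31 32
f 30 32 4
f 31 1 33
f 31 33 32
f 32 33 34
f 32 34 4
f 33 1 2
f 33 2 34
f 34 2 3
f 34 3 4
f 36 38 35
f 39 36 35
f 35 38 37
f 37 39 35
f 36 42 38
f 40 36 39
f 40 42 36
f 38 42 37
f 41 39 37
f 37 42 41
f 41 40 39
f 42 40 41
f 44 43 46
f 44 46 45
f 46 43 47
f 46 47 45
f 47 43 48
f 47 48 45
f 48 43 49
f 48 49 45
f 49 43 50
f 49 50 45
f 50 43 51
f 50 51 45
f 51 43 52
f 51 52 45
f 52 43 53
f 52 53 45
f 53 43 54
f 53 54 45
f 54 43 55
f 54 55 45
f 55 43 56
f 55 56 45
f 56 43 44
f 56 44 45
f 58 57 61
f 58 61 59
f 59 61 62
f 59 62 60
f 61 57 63
f 61 63 62
f 62 63 64
f 62 64 60
f 63 57 65
f 63 65 64
f 64 65 66
f 64 66 60
f 65 57 67
f 65 67 66
f 66 67 68
f 66 68 60
f 67 57 69
f 67 69 68
f 68 69 70
f 68 70 60
f 69 57 71
f 69 71 70
f 70 71 72
f 70 72 60
f 71 57 73
f 71 73 72
f 72 73 74
f 72 74 60
f 73 57 75
f 73 75 74
f 74 75 76
f 74 76 60
f 75 57 77
f 75 77 76
f 76 77 78
f 76 78 60
f 77 57 79
f 77 79 78
f 78 79 80
f 78 80 60
f 79 57 81
f 79 81 80
f 80 81 82
f 80 82 60
f 81 57 58
f 81 58 82
f 82 58 59
f 82 59 60
f 84 83 86
f 84 86 85
f 86 83 87
f 86 87 85
f 87 83 88
f 87 88 85
f 88 83 89
f 88 89 85
f 89 83 90
f 89 90 85
f 90 83 91
f 90 91 85
f 91 83 92
f 91 92 85
f 92 83 93
f 92 93 85
f 93 83 94
f 93 94 85
f 94 83 95
f 94 95 85
f 95 83 96
f 95 96 85
f 96 83 97
f 96 97 85
f 97 83 98
f 97 98 85
f 98 83 99
f 98 99 85
f 99 83 100
f 99 100 85
f 100 83 84
f 100 84 85



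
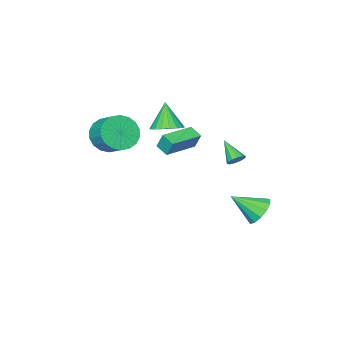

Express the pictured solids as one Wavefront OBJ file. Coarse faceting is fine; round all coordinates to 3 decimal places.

v -2.474 3.374 -0.507
v -1.94 3.297 -0.478
v -2.686 2.246 0.427
v -2.026 3.512 -0.238
v -2.283 3.675 -0.1
v -2.613 3.722 -0.118
v -2.89 3.637 -0.284
v -3.007 3.451 -0.535
v -2.921 3.236 -0.776
v -2.664 3.074 -0.913
v -2.334 3.026 -0.896
v -2.058 3.112 -0.729
v -3.173 4.411 -4.141
v -2.475 4.44 -4.799
v -2.127 3.349 -3.079
v -2.389 4.858 -4.467
v -2.551 5.134 -4.031
v -2.911 5.18 -3.63
v -3.354 4.982 -3.391
v -3.74 4.603 -3.39
v -3.946 4.162 -3.628
v -3.906 3.801 -4.028
v -3.634 3.633 -4.464
v -3.215 3.712 -4.798
v -2.783 4.013 -4.923
v 3.046 -0.15 1.987
v 3.574 -0.714 2.77
v 3.762 0.386 3.436
v 3.234 0.95 2.653
v 3.935 -0.59 2.463
v 4.123 0.51 3.129
v 4.119 -0.379 2.062
v 4.308 0.722 2.727
v 4.091 -0.123 1.646
v 4.279 0.978 2.311
v 3.856 0.128 1.297
v 4.044 1.229 1.963
v 3.46 0.324 1.085
v 3.649 1.425 1.751
v 2.983 0.426 1.052
v 3.171 1.527 1.718
v 2.518 0.414 1.204
v 2.706 1.514 1.87
v 2.157 0.29 1.511
v 2.345 1.39 2.177
v 1.972 0.078 1.913
v 2.161 1.179 2.578
v 2.001 -0.178 2.329
v 2.189 0.923 2.994
v 2.236 -0.429 2.677
v 2.424 0.672 3.343
v 2.631 -0.625 2.889
v 2.82 0.476 3.555
v 3.109 -0.727 2.922
v 3.297 0.374 3.588
v -0.138 0.702 1.649
v 0.32 1.377 2.03
v -0.542 0.118 3.171
v -0.048 1.53 1.991
v -0.434 1.519 1.884
v -0.761 1.346 1.731
v -0.965 1.046 1.561
v -1.005 0.677 1.409
v -0.873 0.314 1.304
v -0.595 0.027 1.268
v -0.227 -0.125 1.307
v 0.159 -0.114 1.414
v 0.486 0.059 1.567
v 0.69 0.359 1.737
v 0.729 0.727 1.889
v 0.597 1.091 1.994
v -3.698 -1.753 -1.329
v -3.752 -1.338 -0.366
v -3.675 -0.954 -1.672
v -3.729 -0.539 -0.709
v -1.651 -1.761 -1.211
v -1.705 -1.346 -0.248
v -1.628 -0.962 -1.554
v -1.682 -0.547 -0.591
f 2 1 4
f 2 4 3
f 4 1 5
f 4 5 3
f 5 1 6
f 5 6 3
f 6 1 7
f 6 7 3
f 7 1 8
f 7 8 3
f 8 1 9
f 8 9 3
f 9 1 10
f 9 10 3
f 10 1 11
f 10 11 3
f 11 1 12
f 11 12 3
f 12 1 2
f 12 2 3
f 14 13 16
f 14 16 15
f 16 13 17
f 16 17 15
f 17 13 18
f 17 18 15
f 18 13 19
f 18 19 15
f 19 13 20
f 19 20 15
f 20 13 21
f 20 21 15
f 21 13 22
f 21 22 15
f 22 13 23
f 22 23 15
f 23 13 24
f 23 24 15
f 24 13 25
f 24 25 15
f 25 13 14
f 25 14 15
f 27 26 30
f 27 30 28
f 28 30 31
f 28 31 29
f 30 26 32
f 30 32 31
f 31 32 33
f 31 33 29
f 32 26 34
f 32 34 33
f 33 34 35
f 33 35 29
f 34 26 36
f 34 36 35
f 35 36 37
f 35 37 29
f 36 26 38
f 36 38 37
f 37 38 39
f 37 39 29
f 38 26 40
f 38 40 39
f 39 40 41
f 39 41 29
f 40 26 42
f 40 42 41
f 41 42 43
f 41 43 29
f 42 26 44
f 42 44 43
f 43 44 45
f 43 45 29
f 44 26 46
f 44 46 45
f 45 46 47
f 45 47 29
f 46 26 48
f 46 48 47
f 47 48 49
f 47 49 29
f 48 26 50
f 48 50 49
f 49 50 51
f 49 51 29
f 50 26 52
f 50 52 51
f 51 52 53
f 51 53 29
f 52 26 54
f 52 54 53
f 53 54 55
f 53 55 29
f 54 26 27
f 54 27 55
f 55 27 28
f 55 28 29
f 57 56 59
f 57 59 58
f 59 56 60
f 59 60 58
f 60 56 61
f 60 61 58
f 61 56 62
f 61 62 58
f 62 56 63
f 62 63 58
f 63 56 64
f 63 64 58
f 64 56 65
f 64 65 58
f 65 56 66
f 65 66 58
f 66 56 67
f 66 67 58
f 67 56 68
f 67 68 58
f 68 56 69
f 68 69 58
f 69 56 70
f 69 70 58
f 70 56 71
f 70 71 58
f 71 56 57
f 71 57 58
f 73 75 72
f 76 73 72
f 72 75 74
f 74 76 72
f 73 79 75
f 77 73 76
f 77 79 73
f 75 79 74
f 78 76 74
f 74 79 78
f 78 77 76
f 79 77 78



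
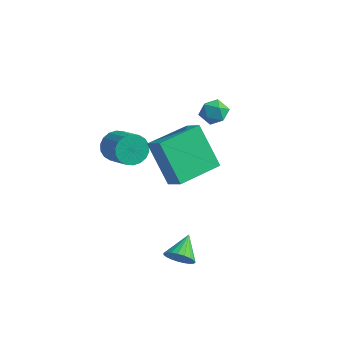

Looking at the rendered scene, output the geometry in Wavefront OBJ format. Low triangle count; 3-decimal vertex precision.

v -4.064 0.002 1.564
v -3.708 0.374 1.061
v -2.579 0.011 1.594
v -2.936 -0.362 2.096
v -3.748 0.59 1.295
v -2.619 0.227 1.827
v -3.852 0.689 1.581
v -2.723 0.326 2.114
v -3.997 0.652 1.864
v -2.868 0.289 2.397
v -4.156 0.486 2.088
v -3.027 0.123 2.621
v -4.297 0.225 2.208
v -3.168 -0.139 2.74
v -4.391 -0.081 2.2
v -3.262 -0.445 2.732
v -4.421 -0.371 2.066
v -3.292 -0.734 2.599
v -4.381 -0.587 1.833
v -3.252 -0.95 2.365
v -4.277 -0.686 1.546
v -3.148 -1.049 2.079
v -4.132 -0.649 1.263
v -3.003 -1.012 1.796
v -3.973 -0.483 1.039
v -2.844 -0.846 1.572
v -3.832 -0.221 0.92
v -2.703 -0.585 1.452
v -3.738 0.085 0.928
v -2.609 -0.279 1.46
v 0.621 -1.777 -1.409
v 1.216 -1.639 -1.302
v 0.299 -0.863 -0.811
v 1.17 -1.511 -1.521
v 1.029 -1.43 -1.721
v 0.818 -1.409 -1.867
v 0.573 -1.451 -1.934
v 0.336 -1.55 -1.911
v 0.148 -1.688 -1.8
v 0.042 -1.842 -1.622
v 0.037 -1.984 -1.408
v 0.132 -2.091 -1.193
v 0.312 -2.144 -1.016
v 0.545 -2.133 -0.907
v 0.792 -2.061 -0.885
v 1.009 -1.94 -0.954
v 1.159 -1.79 -1.101
v -1.317 -1.327 3.782
v -0.58 -1.484 4.255
v -1.003 0.513 3.906
v -0.266 0.355 4.379
v -0.254 -1.395 2.101
v 0.483 -1.553 2.574
v 0.06 0.444 2.225
v 0.797 0.287 2.698
v -1.656 3.083 3.71
v -1.144 3.175 3.335
v -1.996 2.345 3.065
v -1.484 2.437 2.69
v -1.412 2.175 3.271
v -1.202 2.631 3.669
v -1.938 2.889 2.731
v -1.728 3.345 3.129
v -1.319 3.055 2.729
v -0.994 2.614 3.063
v -2.146 2.906 3.337
v -1.821 2.465 3.671
f 2 1 5
f 2 5 3
f 3 5 6
f 3 6 4
f 5 1 7
f 5 7 6
f 6 7 8
f 6 8 4
f 7 1 9
f 7 9 8
f 8 9 10
f 8 10 4
f 9 1 11
f 9 11 10
f 10 11 12
f 10 12 4
f 11 1 13
f 11 13 12
f 12 13 14
f 12 14 4
f 13 1 15
f 13 15 14
f 14 15 16
f 14 16 4
f 15 1 17
f 15 17 16
f 16 17 18
f 16 18 4
f 17 1 19
f 17 19 18
f 18 19 20
f 18 20 4
f 19 1 21
f 19 21 20
f 20 21 22
f 20 22 4
f 21 1 23
f 21 23 22
f 22 23 24
f 22 24 4
f 23 1 25
f 23 25 24
f 24 25 26
f 24 26 4
f 25 1 27
f 25 27 26
f 26 27 28
f 26 28 4
f 27 1 29
f 27 29 28
f 28 29 30
f 28 30 4
f 29 1 2
f 29 2 30
f 30 2 3
f 30 3 4
f 32 31 34
f 32 34 33
f 34 31 35
f 34 35 33
f 35 31 36
f 35 36 33
f 36 31 37
f 36 37 33
f 37 31 38
f 37 38 33
f 38 31 39
f 38 39 33
f 39 31 40
f 39 40 33
f 40 31 41
f 40 41 33
f 41 31 42
f 41 42 33
f 42 31 43
f 42 43 33
f 43 31 44
f 43 44 33
f 44 31 45
f 44 45 33
f 45 31 46
f 45 46 33
f 46 31 47
f 46 47 33
f 47 31 32
f 47 32 33
f 49 51 48
f 52 49 48
f 48 51 50
f 50 52 48
f 49 55 51
f 53 49 52
f 53 55 49
f 51 55 50
f 54 52 50
f 50 55 54
f 54 53 52
f 55 53 54
f 56 67 61
f 56 61 57
f 56 57 63
f 56 63 66
f 56 66 67
f 57 61 65
f 61 67 60
f 67 66 58
f 66 63 62
f 63 57 64
f 59 65 60
f 59 60 58
f 59 58 62
f 59 62 64
f 59 64 65
f 60 65 61
f 58 60 67
f 62 58 66
f 64 62 63
f 65 64 57



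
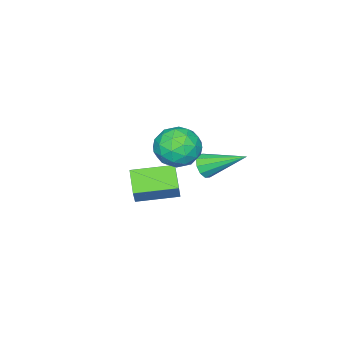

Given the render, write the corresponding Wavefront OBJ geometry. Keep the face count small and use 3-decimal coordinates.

v -2.185 -2.946 -4.944
v -3.038 -3.837 -4.221
v -3.584 -1.412 -4.702
v -4.436 -2.303 -3.979
v -1.644 -2.617 -3.901
v -2.496 -3.508 -3.178
v -3.042 -1.083 -3.659
v -3.895 -1.974 -2.936
v -1.69 1.368 -0.3
v -1.35 1.18 0.258
v -2.35 3.152 0.7
v -1.091 1.41 0.019
v -1.061 1.623 -0.342
v -1.272 1.739 -0.687
v -1.642 1.713 -0.884
v -2.03 1.555 -0.859
v -2.289 1.325 -0.62
v -2.319 1.112 -0.259
v -2.109 0.996 0.086
v -1.738 1.022 0.284
v -0.903 1.847 1.52
v 0.051 1.563 2.067
v -0.931 0.197 0.713
v 0.023 -0.087 1.26
v -0.947 0.038 1.837
v -0.93 1.058 2.336
v 0.05 0.702 0.444
v 0.067 1.722 0.943
v 0.64 0.856 1.402
v 0.023 0.445 2.263
v -0.903 1.315 0.517
v -1.52 0.904 1.378
v -0.424 1.85 1.864
v -0.456 -0.09 0.916
v -1.026 -0.017 1.255
v -0.466 -0.183 1.577
v -1 1.553 2.022
v -0.44 1.386 2.344
v -1.026 0.49 2.209
v -0.44 0.374 0.436
v 0.12 0.207 0.758
v -0.414 1.943 1.203
v 0.146 1.777 1.525
v 0.146 1.27 0.571
v 0.483 1.268 1.795
v 0.467 0.297 1.321
v 0.483 0.761 0.841
v 0.493 1.361 1.134
v 0.121 1.026 2.301
v 0.105 0.056 1.827
v -0.466 0.129 2.166
v -0.456 0.729 2.459
v 0.467 0.61 1.911
v -0.985 1.704 0.953
v -1.001 0.734 0.479
v -0.424 1.031 0.321
v -0.414 1.631 0.614
v -1.347 1.463 1.459
v -1.363 0.492 0.985
v -1.373 0.399 1.646
v -1.363 0.999 1.939
v -1.347 1.15 0.869
f 2 4 1
f 5 2 1
f 1 4 3
f 3 5 1
f 2 8 4
f 6 2 5
f 6 8 2
f 4 8 3
f 7 5 3
f 3 8 7
f 7 6 5
f 8 6 7
f 10 9 12
f 10 12 11
f 12 9 13
f 12 13 11
f 13 9 14
f 13 14 11
f 14 9 15
f 14 15 11
f 15 9 16
f 15 16 11
f 16 9 17
f 16 17 11
f 17 9 18
f 17 18 11
f 18 9 19
f 18 19 11
f 19 9 20
f 19 20 11
f 20 9 10
f 20 10 11
f 21 58 37
f 58 32 61
f 37 61 26
f 58 61 37
f 21 37 33
f 37 26 38
f 33 38 22
f 37 38 33
f 21 33 42
f 33 22 43
f 42 43 28
f 33 43 42
f 21 42 54
f 42 28 57
f 54 57 31
f 42 57 54
f 21 54 58
f 54 31 62
f 58 62 32
f 54 62 58
f 22 38 49
f 38 26 52
f 49 52 30
f 38 52 49
f 26 61 39
f 61 32 60
f 39 60 25
f 61 60 39
f 32 62 59
f 62 31 55
f 59 55 23
f 62 55 59
f 31 57 56
f 57 28 44
f 56 44 27
f 57 44 56
f 28 43 48
f 43 22 45
f 48 45 29
f 43 45 48
f 24 50 36
f 50 30 51
f 36 51 25
f 50 51 36
f 24 36 34
f 36 25 35
f 34 35 23
f 36 35 34
f 24 34 41
f 34 23 40
f 41 40 27
f 34 40 41
f 24 41 46
f 41 27 47
f 46 47 29
f 41 47 46
f 24 46 50
f 46 29 53
f 50 53 30
f 46 53 50
f 25 51 39
f 51 30 52
f 39 52 26
f 51 52 39
f 23 35 59
f 35 25 60
f 59 60 32
f 35 60 59
f 27 40 56
f 40 23 55
f 56 55 31
f 40 55 56
f 29 47 48
f 47 27 44
f 48 44 28
f 47 44 48
f 30 53 49
f 53 29 45
f 49 45 22
f 53 45 49



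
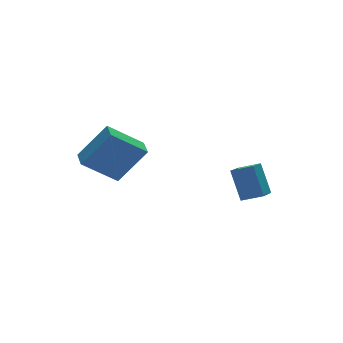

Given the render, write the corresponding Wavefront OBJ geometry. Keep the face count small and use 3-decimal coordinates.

v -1.536 2.607 1.64
v -0.49 2.161 3.124
v -1.238 3.466 1.688
v -0.192 3.019 3.173
v -0.188 2.201 0.567
v 0.858 1.754 2.052
v 0.11 3.059 0.616
v 1.156 2.613 2.1
v 3.901 -1.596 0.42
v 3.869 -0.89 1.698
v 3.237 -1.059 0.107
v 3.205 -0.353 1.385
v 4.755 -0.787 -0.005
v 4.723 -0.081 1.273
v 4.091 -0.25 -0.318
v 4.059 0.456 0.96
f 2 4 1
f 5 2 1
f 1 4 3
f 3 5 1
f 2 8 4
f 6 2 5
f 6 8 2
f 4 8 3
f 7 5 3
f 3 8 7
f 7 6 5
f 8 6 7
f 10 12 9
f 13 10 9
f 9 12 11
f 11 13 9
f 10 16 12
f 14 10 13
f 14 16 10
f 12 16 11
f 15 13 11
f 11 16 15
f 15 14 13
f 16 14 15



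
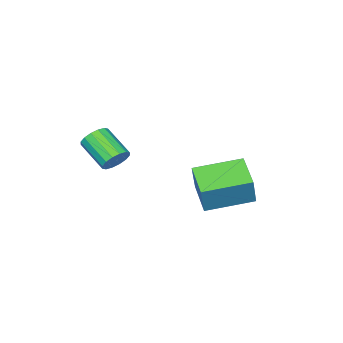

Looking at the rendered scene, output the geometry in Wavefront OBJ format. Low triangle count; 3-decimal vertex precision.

v 2.2 -1.321 0.445
v 2.387 -1.624 -0.014
v 2.207 -2.781 0.677
v 2.02 -2.479 1.135
v 2.634 -1.566 0.147
v 2.453 -2.724 0.838
v 2.764 -1.443 0.388
v 2.584 -2.601 1.079
v 2.744 -1.287 0.644
v 2.564 -2.445 1.334
v 2.578 -1.14 0.846
v 2.397 -2.298 1.537
v 2.31 -1.042 0.941
v 2.13 -2.2 1.632
v 2.013 -1.019 0.903
v 1.833 -2.176 1.594
v 1.767 -1.076 0.742
v 1.586 -2.234 1.433
v 1.636 -1.199 0.501
v 1.456 -2.357 1.192
v 1.656 -1.355 0.246
v 1.476 -2.513 0.936
v 1.823 -1.502 0.043
v 1.642 -2.66 0.734
v 2.09 -1.6 -0.052
v 1.91 -2.758 0.639
v -3.129 0.203 -2.239
v -2.682 0.407 -0.982
v -2.319 1.286 -2.703
v -1.872 1.49 -1.445
v -1.688 -1.01 -2.555
v -1.241 -0.806 -1.297
v -0.878 0.073 -3.018
v -0.431 0.277 -1.761
f 2 1 5
f 2 5 3
f 3 5 6
f 3 6 4
f 5 1 7
f 5 7 6
f 6 7 8
f 6 8 4
f 7 1 9
f 7 9 8
f 8 9 10
f 8 10 4
f 9 1 11
f 9 11 10
f 10 11 12
f 10 12 4
f 11 1 13
f 11 13 12
f 12 13 14
f 12 14 4
f 13 1 15
f 13 15 14
f 14 15 16
f 14 16 4
f 15 1 17
f 15 17 16
f 16 17 18
f 16 18 4
f 17 1 19
f 17 19 18
f 18 19 20
f 18 20 4
f 19 1 21
f 19 21 20
f 20 21 22
f 20 22 4
f 21 1 23
f 21 23 22
f 22 23 24
f 22 24 4
f 23 1 25
f 23 25 24
f 24 25 26
f 24 26 4
f 25 1 2
f 25 2 26
f 26 2 3
f 26 3 4
f 28 30 27
f 31 28 27
f 27 30 29
f 29 31 27
f 28 34 30
f 32 28 31
f 32 34 28
f 30 34 29
f 33 31 29
f 29 34 33
f 33 32 31
f 34 32 33



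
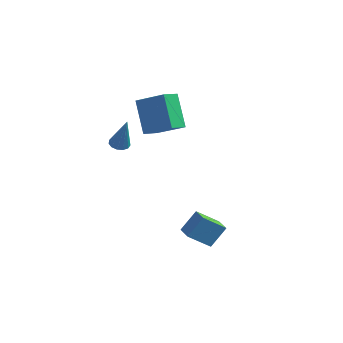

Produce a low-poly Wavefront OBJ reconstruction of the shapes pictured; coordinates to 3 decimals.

v -1.453 -1.541 2.375
v -1.179 -1.112 2.347
v -0.907 -1.779 4.085
v -1.439 -1.036 2.441
v -1.704 -1.12 2.514
v -1.89 -1.338 2.543
v -1.936 -1.62 2.519
v -1.829 -1.878 2.449
v -1.603 -2.028 2.356
v -1.329 -2.024 2.269
v -1.095 -1.867 2.216
v -0.974 -1.606 2.213
v -1.005 -1.325 2.262
v 3.603 -2.305 -2.641
v 2.779 -3.007 -1.785
v 2.94 -1.681 -2.768
v 2.115 -2.383 -1.912
v 4.045 -1.637 -1.668
v 3.22 -2.339 -0.812
v 3.381 -1.013 -1.795
v 2.557 -1.715 -0.939
v -1.735 0.569 4.074
v -0.221 0.501 4.909
v -1.499 1.486 3.722
v 0.014 1.417 4.557
v -0.894 -0.257 2.483
v 0.619 -0.326 3.318
v -0.659 0.659 2.131
v 0.855 0.591 2.966
f 2 1 4
f 2 4 3
f 4 1 5
f 4 5 3
f 5 1 6
f 5 6 3
f 6 1 7
f 6 7 3
f 7 1 8
f 7 8 3
f 8 1 9
f 8 9 3
f 9 1 10
f 9 10 3
f 10 1 11
f 10 11 3
f 11 1 12
f 11 12 3
f 12 1 13
f 12 13 3
f 13 1 2
f 13 2 3
f 15 17 14
f 18 15 14
f 14 17 16
f 16 18 14
f 15 21 17
f 19 15 18
f 19 21 15
f 17 21 16
f 20 18 16
f 16 21 20
f 20 19 18
f 21 19 20
f 23 25 22
f 26 23 22
f 22 25 24
f 24 26 22
f 23 29 25
f 27 23 26
f 27 29 23
f 25 29 24
f 28 26 24
f 24 29 28
f 28 27 26
f 29 27 28



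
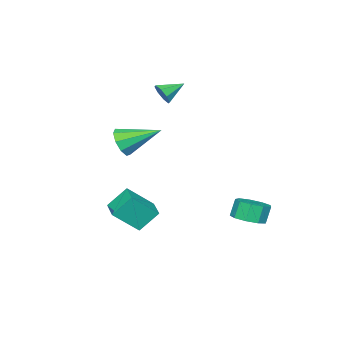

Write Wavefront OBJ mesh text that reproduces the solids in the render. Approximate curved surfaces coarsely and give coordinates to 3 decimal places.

v -2.169 2.793 -4.461
v -1.327 2.593 -4.122
v -1.728 2.607 -3.119
v -2.571 2.807 -3.459
v -1.402 3.224 -4.16
v -1.803 3.238 -3.158
v -1.836 3.653 -4.34
v -2.237 3.667 -3.337
v -2.426 3.679 -4.577
v -2.827 3.694 -3.574
v -2.896 3.291 -4.759
v -3.297 3.306 -3.756
v -3.026 2.67 -4.802
v -3.427 2.684 -3.8
v -2.755 2.106 -4.686
v -3.156 2.121 -3.683
v -2.21 1.864 -4.465
v -2.611 1.878 -3.462
v -1.646 2.056 -4.242
v -2.047 2.07 -3.239
v 1.698 -2.027 0.781
v 2.188 -2.151 1.538
v 0.662 -0.393 1.719
v 2.478 -1.75 1.16
v 2.402 -1.479 0.604
v 1.998 -1.465 0.132
v 1.452 -1.713 -0.037
v 1.022 -2.109 0.177
v 0.908 -2.466 0.674
v 1.163 -2.618 1.221
v 1.669 -2.494 1.562
v 2.163 -0.862 -4.078
v 1.407 -0.257 -3.013
v 2.984 0.184 -4.091
v 2.227 0.79 -3.026
v 3.213 -1.67 -2.874
v 2.456 -1.064 -1.809
v 4.033 -0.623 -2.887
v 3.277 -0.018 -1.822
v -2.03 -2.638 2.73
v -1.636 -2.391 3.252
v -3.11 -2.102 3.29
v -1.676 -2.046 2.844
v -1.923 -2.048 2.369
v -2.234 -2.396 2.105
v -2.425 -2.886 2.207
v -2.385 -3.231 2.615
v -2.137 -3.229 3.09
v -1.827 -2.881 3.354
f 2 1 5
f 2 5 3
f 3 5 6
f 3 6 4
f 5 1 7
f 5 7 6
f 6 7 8
f 6 8 4
f 7 1 9
f 7 9 8
f 8 9 10
f 8 10 4
f 9 1 11
f 9 11 10
f 10 11 12
f 10 12 4
f 11 1 13
f 11 13 12
f 12 13 14
f 12 14 4
f 13 1 15
f 13 15 14
f 14 15 16
f 14 16 4
f 15 1 17
f 15 17 16
f 16 17 18
f 16 18 4
f 17 1 19
f 17 19 18
f 18 19 20
f 18 20 4
f 19 1 2
f 19 2 20
f 20 2 3
f 20 3 4
f 22 21 24
f 22 24 23
f 24 21 25
f 24 25 23
f 25 21 26
f 25 26 23
f 26 21 27
f 26 27 23
f 27 21 28
f 27 28 23
f 28 21 29
f 28 29 23
f 29 21 30
f 29 30 23
f 30 21 31
f 30 31 23
f 31 21 22
f 31 22 23
f 33 35 32
f 36 33 32
f 32 35 34
f 34 36 32
f 33 39 35
f 37 33 36
f 37 39 33
f 35 39 34
f 38 36 34
f 34 39 38
f 38 37 36
f 39 37 38
f 41 40 43
f 41 43 42
f 43 40 44
f 43 44 42
f 44 40 45
f 44 45 42
f 45 40 46
f 45 46 42
f 46 40 47
f 46 47 42
f 47 40 48
f 47 48 42
f 48 40 49
f 48 49 42
f 49 40 41
f 49 41 42



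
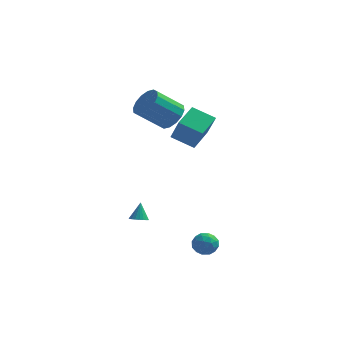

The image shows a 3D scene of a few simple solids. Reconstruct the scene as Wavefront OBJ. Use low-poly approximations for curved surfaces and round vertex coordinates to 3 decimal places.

v -0.312 0.112 2.541
v -1.604 0.275 3.132
v 0.098 1.566 3.037
v -1.193 1.729 3.628
v 0.253 -0.529 3.952
v -1.038 -0.366 4.543
v 0.664 0.925 4.448
v -0.628 1.088 5.039
v -2.994 -1.181 -2.425
v -2.503 -1 -2.511
v -3.006 -0.679 -1.435
v -2.627 -0.838 -2.595
v -2.815 -0.736 -2.649
v -3.033 -0.71 -2.665
v -3.245 -0.766 -2.639
v -3.413 -0.894 -2.576
v -3.509 -1.072 -2.487
v -3.515 -1.268 -2.387
v -3.432 -1.449 -2.294
v -3.273 -1.585 -2.223
v -3.065 -1.65 -2.188
v -2.846 -1.634 -2.193
v -2.652 -1.54 -2.238
v -2.517 -1.384 -2.316
v -2.464 -1.193 -2.412
v 1.026 -2.65 -2.395
v 1.322 -2.901 -3.033
v 0.618 -3.759 -2.147
v 0.914 -4.01 -2.785
v 1.36 -3.798 -2.225
v 1.612 -3.112 -2.378
v 0.328 -3.548 -2.802
v 0.58 -2.862 -2.955
v 0.891 -3.456 -3.284
v 1.528 -3.61 -2.928
v 0.412 -3.05 -2.252
v 1.049 -3.204 -1.896
v 1.21 -2.678 -2.735
v 0.73 -3.982 -2.445
v 0.992 -3.857 -2.115
v 1.166 -4.005 -2.49
v 1.38 -2.802 -2.351
v 1.554 -2.949 -2.725
v 1.576 -3.477 -2.251
v 0.386 -3.711 -2.455
v 0.56 -3.858 -2.829
v 0.774 -2.655 -2.69
v 0.948 -2.803 -3.065
v 0.364 -3.183 -2.929
v 1.13 -3.152 -3.258
v 0.891 -3.804 -3.113
v 0.546 -3.532 -3.123
v 0.694 -3.129 -3.213
v 1.505 -3.242 -3.049
v 1.265 -3.895 -2.903
v 1.527 -3.77 -2.574
v 1.675 -3.367 -2.664
v 1.252 -3.569 -3.196
v 0.675 -2.765 -2.277
v 0.435 -3.418 -2.131
v 0.265 -3.293 -2.516
v 0.413 -2.89 -2.606
v 1.049 -2.856 -2.067
v 0.81 -3.508 -1.922
v 1.246 -3.531 -1.967
v 1.394 -3.128 -2.057
v 0.688 -3.091 -1.984
v -2.306 3.892 2.938
v -1.708 4.132 3.691
v -3.016 3.427 4.954
v -3.614 3.188 4.202
v -2.002 4.545 3.618
v -3.31 3.841 4.881
v -2.377 4.784 3.362
v -3.685 4.08 4.626
v -2.733 4.784 2.994
v -4.041 4.079 4.257
v -2.974 4.545 2.61
v -4.282 3.84 3.873
v -3.037 4.131 2.315
v -4.345 3.426 3.578
v -2.904 3.653 2.186
v -4.212 2.948 3.449
v -2.61 3.239 2.259
v -3.918 2.535 3.522
v -2.235 3 2.514
v -3.543 2.296 3.778
v -1.879 3.001 2.883
v -3.187 2.296 4.146
v -1.638 3.24 3.267
v -2.946 2.535 4.53
v -1.575 3.654 3.562
v -2.883 2.949 4.825
f 2 4 1
f 5 2 1
f 1 4 3
f 3 5 1
f 2 8 4
f 6 2 5
f 6 8 2
f 4 8 3
f 7 5 3
f 3 8 7
f 7 6 5
f 8 6 7
f 10 9 12
f 10 12 11
f 12 9 13
f 12 13 11
f 13 9 14
f 13 14 11
f 14 9 15
f 14 15 11
f 15 9 16
f 15 16 11
f 16 9 17
f 16 17 11
f 17 9 18
f 17 18 11
f 18 9 19
f 18 19 11
f 19 9 20
f 19 20 11
f 20 9 21
f 20 21 11
f 21 9 22
f 21 22 11
f 22 9 23
f 22 23 11
f 23 9 24
f 23 24 11
f 24 9 25
f 24 25 11
f 25 9 10
f 25 10 11
f 26 63 42
f 63 37 66
f 42 66 31
f 63 66 42
f 26 42 38
f 42 31 43
f 38 43 27
f 42 43 38
f 26 38 47
f 38 27 48
f 47 48 33
f 38 48 47
f 26 47 59
f 47 33 62
f 59 62 36
f 47 62 59
f 26 59 63
f 59 36 67
f 63 67 37
f 59 67 63
f 27 43 54
f 43 31 57
f 54 57 35
f 43 57 54
f 31 66 44
f 66 37 65
f 44 65 30
f 66 65 44
f 37 67 64
f 67 36 60
f 64 60 28
f 67 60 64
f 36 62 61
f 62 33 49
f 61 49 32
f 62 49 61
f 33 48 53
f 48 27 50
f 53 50 34
f 48 50 53
f 29 55 41
f 55 35 56
f 41 56 30
f 55 56 41
f 29 41 39
f 41 30 40
f 39 40 28
f 41 40 39
f 29 39 46
f 39 28 45
f 46 45 32
f 39 45 46
f 29 46 51
f 46 32 52
f 51 52 34
f 46 52 51
f 29 51 55
f 51 34 58
f 55 58 35
f 51 58 55
f 30 56 44
f 56 35 57
f 44 57 31
f 56 57 44
f 28 40 64
f 40 30 65
f 64 65 37
f 40 65 64
f 32 45 61
f 45 28 60
f 61 60 36
f 45 60 61
f 34 52 53
f 52 32 49
f 53 49 33
f 52 49 53
f 35 58 54
f 58 34 50
f 54 50 27
f 58 50 54
f 69 68 72
f 69 72 70
f 70 72 73
f 70 73 71
f 72 68 74
f 72 74 73
f 73 74 75
f 73 75 71
f 74 68 76
f 74 76 75
f 75 76 77
f 75 77 71
f 76 68 78
f 76 78 77
f 77 78 79
f 77 79 71
f 78 68 80
f 78 80 79
f 79 80 81
f 79 81 71
f 80 68 82
f 80 82 81
f 81 82 83
f 81 83 71
f 82 68 84
f 82 84 83
f 83 84 85
f 83 85 71
f 84 68 86
f 84 86 85
f 85 86 87
f 85 87 71
f 86 68 88
f 86 88 87
f 87 88 89
f 87 89 71
f 88 68 90
f 88 90 89
f 89 90 91
f 89 91 71
f 90 68 92
f 90 92 91
f 91 92 93
f 91 93 71
f 92 68 69
f 92 69 93
f 93 69 70
f 93 70 71



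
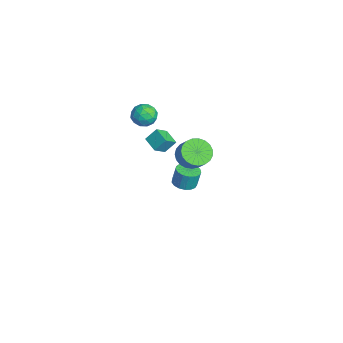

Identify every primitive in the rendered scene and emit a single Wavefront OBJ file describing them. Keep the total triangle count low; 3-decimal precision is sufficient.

v -3.309 0.685 -4.528
v -2.601 0.557 -4.513
v -2.582 0.787 -3.417
v -3.291 0.915 -3.432
v -2.622 0.893 -4.583
v -2.604 1.124 -3.487
v -2.801 1.182 -4.641
v -2.783 1.413 -3.545
v -3.096 1.357 -4.673
v -3.078 1.588 -3.577
v -3.44 1.378 -4.672
v -3.422 1.609 -3.576
v -3.754 1.24 -4.637
v -3.736 1.471 -3.541
v -3.966 0.975 -4.578
v -3.948 1.206 -3.482
v -4.028 0.643 -4.507
v -4.009 0.874 -3.411
v -3.925 0.321 -4.441
v -3.906 0.552 -3.345
v -3.681 0.082 -4.395
v -3.662 0.313 -3.299
v -3.351 -0.019 -4.379
v -3.333 0.212 -3.283
v -3.013 0.042 -4.398
v -2.994 0.272 -3.302
v -2.742 0.249 -4.446
v -2.723 0.48 -3.35
v 2.657 -0.396 2.854
v 3.262 -0.793 2.409
v 3.929 -0.622 3.161
v 3.323 -0.224 3.606
v 3.299 -0.459 2.3
v 3.965 -0.287 3.053
v 3.224 -0.114 2.287
v 3.891 0.058 3.04
v 3.052 0.183 2.372
v 3.718 0.355 3.125
v 2.811 0.379 2.54
v 3.477 0.551 3.293
v 2.543 0.441 2.763
v 3.21 0.613 3.516
v 2.295 0.359 3.001
v 2.962 0.531 3.754
v 2.11 0.146 3.214
v 2.776 0.318 3.967
v 2.019 -0.161 3.364
v 2.686 0.011 4.117
v 2.039 -0.508 3.426
v 2.705 -0.336 4.179
v 2.165 -0.836 3.389
v 2.831 -0.664 4.142
v 2.376 -1.088 3.26
v 3.043 -0.916 4.013
v 2.636 -1.22 3.06
v 3.303 -1.048 3.813
v 2.9 -1.21 2.825
v 3.566 -1.038 3.577
v 3.121 -1.059 2.594
v 3.787 -0.887 3.347
v -0.433 -1.538 1.782
v -0.422 -0.94 2.455
v 0.446 -1.24 1.503
v 0.457 -0.642 2.175
v -0.037 -2.178 2.345
v -0.026 -1.58 3.017
v 0.842 -1.88 2.065
v 0.853 -1.282 2.738
v -1.229 -1.296 2.944
v -0.822 -1.903 2.708
v -1.838 -2.017 3.752
v -1.431 -2.624 3.516
v -1.088 -2.062 3.911
v -0.712 -1.616 3.412
v -1.948 -2.304 3.048
v -1.572 -1.858 2.549
v -1.266 -2.525 2.773
v -0.735 -2.376 3.306
v -1.925 -1.544 3.154
v -1.394 -1.395 3.687
v -0.972 -1.536 2.755
v -1.688 -2.384 3.705
v -1.486 -2.054 3.937
v -1.247 -2.41 3.798
v -0.908 -1.368 3.169
v -0.669 -1.724 3.031
v -0.825 -1.818 3.737
v -1.991 -2.196 3.429
v -1.752 -2.552 3.291
v -1.413 -1.51 2.662
v -1.174 -1.866 2.523
v -1.835 -2.102 2.723
v -0.994 -2.259 2.655
v -1.352 -2.683 3.129
v -1.656 -2.494 2.854
v -1.435 -2.232 2.561
v -0.682 -2.171 2.968
v -1.04 -2.595 3.443
v -0.838 -2.265 3.675
v -0.617 -2.003 3.382
v -0.943 -2.537 3.006
v -1.62 -1.325 3.017
v -1.978 -1.749 3.492
v -2.043 -1.917 3.078
v -1.822 -1.655 2.785
v -1.308 -1.237 3.331
v -1.666 -1.661 3.805
v -1.225 -1.688 3.899
v -1.004 -1.426 3.606
v -1.717 -1.383 3.454
f 2 1 5
f 2 5 3
f 3 5 6
f 3 6 4
f 5 1 7
f 5 7 6
f 6 7 8
f 6 8 4
f 7 1 9
f 7 9 8
f 8 9 10
f 8 10 4
f 9 1 11
f 9 11 10
f 10 11 12
f 10 12 4
f 11 1 13
f 11 13 12
f 12 13 14
f 12 14 4
f 13 1 15
f 13 15 14
f 14 15 16
f 14 16 4
f 15 1 17
f 15 17 16
f 16 17 18
f 16 18 4
f 17 1 19
f 17 19 18
f 18 19 20
f 18 20 4
f 19 1 21
f 19 21 20
f 20 21 22
f 20 22 4
f 21 1 23
f 21 23 22
f 22 23 24
f 22 24 4
f 23 1 25
f 23 25 24
f 24 25 26
f 24 26 4
f 25 1 27
f 25 27 26
f 26 27 28
f 26 28 4
f 27 1 2
f 27 2 28
f 28 2 3
f 28 3 4
f 30 29 33
f 30 33 31
f 31 33 34
f 31 34 32
f 33 29 35
f 33 35 34
f 34 35 36
f 34 36 32
f 35 29 37
f 35 37 36
f 36 37 38
f 36 38 32
f 37 29 39
f 37 39 38
f 38 39 40
f 38 40 32
f 39 29 41
f 39 41 40
f 40 41 42
f 40 42 32
f 41 29 43
f 41 43 42
f 42 43 44
f 42 44 32
f 43 29 45
f 43 45 44
f 44 45 46
f 44 46 32
f 45 29 47
f 45 47 46
f 46 47 48
f 46 48 32
f 47 29 49
f 47 49 48
f 48 49 50
f 48 50 32
f 49 29 51
f 49 51 50
f 50 51 52
f 50 52 32
f 51 29 53
f 51 53 52
f 52 53 54
f 52 54 32
f 53 29 55
f 53 55 54
f 54 55 56
f 54 56 32
f 55 29 57
f 55 57 56
f 56 57 58
f 56 58 32
f 57 29 59
f 57 59 58
f 58 59 60
f 58 60 32
f 59 29 30
f 59 30 60
f 60 30 31
f 60 31 32
f 62 64 61
f 65 62 61
f 61 64 63
f 63 65 61
f 62 68 64
f 66 62 65
f 66 68 62
f 64 68 63
f 67 65 63
f 63 68 67
f 67 66 65
f 68 66 67
f 69 106 85
f 106 80 109
f 85 109 74
f 106 109 85
f 69 85 81
f 85 74 86
f 81 86 70
f 85 86 81
f 69 81 90
f 81 70 91
f 90 91 76
f 81 91 90
f 69 90 102
f 90 76 105
f 102 105 79
f 90 105 102
f 69 102 106
f 102 79 110
f 106 110 80
f 102 110 106
f 70 86 97
f 86 74 100
f 97 100 78
f 86 100 97
f 74 109 87
f 109 80 108
f 87 108 73
f 109 108 87
f 80 110 107
f 110 79 103
f 107 103 71
f 110 103 107
f 79 105 104
f 105 76 92
f 104 92 75
f 105 92 104
f 76 91 96
f 91 70 93
f 96 93 77
f 91 93 96
f 72 98 84
f 98 78 99
f 84 99 73
f 98 99 84
f 72 84 82
f 84 73 83
f 82 83 71
f 84 83 82
f 72 82 89
f 82 71 88
f 89 88 75
f 82 88 89
f 72 89 94
f 89 75 95
f 94 95 77
f 89 95 94
f 72 94 98
f 94 77 101
f 98 101 78
f 94 101 98
f 73 99 87
f 99 78 100
f 87 100 74
f 99 100 87
f 71 83 107
f 83 73 108
f 107 108 80
f 83 108 107
f 75 88 104
f 88 71 103
f 104 103 79
f 88 103 104
f 77 95 96
f 95 75 92
f 96 92 76
f 95 92 96
f 78 101 97
f 101 77 93
f 97 93 70
f 101 93 97



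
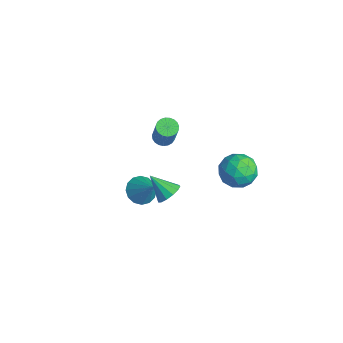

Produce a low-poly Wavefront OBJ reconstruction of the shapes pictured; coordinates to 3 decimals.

v -3.868 3.227 -0.442
v -3.37 3.221 -0.676
v -2.694 3.088 0.768
v -3.192 3.093 1.002
v -3.404 3.445 -0.639
v -2.727 3.311 0.804
v -3.517 3.63 -0.569
v -2.84 3.497 0.875
v -3.691 3.746 -0.477
v -3.015 3.613 0.967
v -3.896 3.772 -0.378
v -3.219 3.639 1.065
v -4.096 3.704 -0.291
v -3.419 3.571 1.153
v -4.257 3.553 -0.23
v -3.58 3.42 1.214
v -4.35 3.346 -0.205
v -3.674 3.212 1.239
v -4.36 3.118 -0.221
v -3.684 2.985 1.222
v -4.285 2.909 -0.276
v -3.609 2.775 1.168
v -4.138 2.755 -0.359
v -3.462 2.621 1.085
v -3.945 2.682 -0.457
v -3.268 2.549 0.987
v -3.738 2.704 -0.551
v -3.061 2.57 0.892
v -3.553 2.816 -0.628
v -2.877 2.682 0.816
v -3.423 2.999 -0.671
v -2.747 2.865 0.772
v 2.718 4.48 2.121
v 3.167 4.15 2.886
v 1.653 3.39 2.274
v 2.102 3.06 3.039
v 1.667 3.9 3.072
v 2.325 4.573 2.977
v 2.495 2.967 2.183
v 3.153 3.64 2.088
v 3.029 3.214 2.924
v 2.517 3.791 3.473
v 2.303 3.749 1.687
v 1.791 4.326 2.236
v 3.036 4.411 2.49
v 1.784 3.129 2.67
v 1.529 3.623 2.689
v 1.793 3.429 3.139
v 2.541 4.66 2.543
v 2.805 4.465 2.993
v 1.924 4.318 3.102
v 2.015 3.075 2.167
v 2.279 2.88 2.617
v 3.027 4.111 2.021
v 3.291 3.917 2.471
v 2.896 3.222 2.058
v 3.218 3.666 2.962
v 2.593 3.026 3.052
v 2.823 2.971 2.549
v 3.21 3.367 2.493
v 2.918 4.005 3.285
v 2.292 3.365 3.375
v 2.037 3.859 3.394
v 2.423 4.254 3.338
v 2.837 3.456 3.307
v 2.528 4.175 1.785
v 1.902 3.535 1.875
v 2.397 3.286 1.822
v 2.783 3.681 1.766
v 2.227 4.514 2.108
v 1.602 3.874 2.198
v 1.61 4.173 2.667
v 1.997 4.569 2.611
v 1.983 4.084 1.853
v 2.534 0.296 2.671
v 3.009 0.244 3.096
v 1.726 -0.236 3.509
v 2.857 0.566 3.153
v 2.601 0.802 3.057
v 2.325 0.877 2.838
v 2.115 0.768 2.566
v 2.037 0.509 2.327
v 2.118 0.182 2.198
v 2.331 -0.108 2.218
v 2.608 -0.271 2.383
v 2.861 -0.253 2.638
v 3.011 -0.061 2.904
v -1.548 0.897 -1.398
v -1.144 1.4 -1.837
v -0.632 1.083 -0.342
v -1.416 1.626 -1.641
v -1.723 1.657 -1.38
v -1.983 1.484 -1.124
v -2.126 1.154 -0.942
v -2.115 0.755 -0.881
v -1.951 0.394 -0.96
v -1.68 0.168 -1.155
v -1.373 0.137 -1.416
v -1.113 0.31 -1.672
v -0.97 0.64 -1.854
v -0.981 1.039 -1.915
f 2 1 5
f 2 5 3
f 3 5 6
f 3 6 4
f 5 1 7
f 5 7 6
f 6 7 8
f 6 8 4
f 7 1 9
f 7 9 8
f 8 9 10
f 8 10 4
f 9 1 11
f 9 11 10
f 10 11 12
f 10 12 4
f 11 1 13
f 11 13 12
f 12 13 14
f 12 14 4
f 13 1 15
f 13 15 14
f 14 15 16
f 14 16 4
f 15 1 17
f 15 17 16
f 16 17 18
f 16 18 4
f 17 1 19
f 17 19 18
f 18 19 20
f 18 20 4
f 19 1 21
f 19 21 20
f 20 21 22
f 20 22 4
f 21 1 23
f 21 23 22
f 22 23 24
f 22 24 4
f 23 1 25
f 23 25 24
f 24 25 26
f 24 26 4
f 25 1 27
f 25 27 26
f 26 27 28
f 26 28 4
f 27 1 29
f 27 29 28
f 28 29 30
f 28 30 4
f 29 1 31
f 29 31 30
f 30 31 32
f 30 32 4
f 31 1 2
f 31 2 32
f 32 2 3
f 32 3 4
f 33 70 49
f 70 44 73
f 49 73 38
f 70 73 49
f 33 49 45
f 49 38 50
f 45 50 34
f 49 50 45
f 33 45 54
f 45 34 55
f 54 55 40
f 45 55 54
f 33 54 66
f 54 40 69
f 66 69 43
f 54 69 66
f 33 66 70
f 66 43 74
f 70 74 44
f 66 74 70
f 34 50 61
f 50 38 64
f 61 64 42
f 50 64 61
f 38 73 51
f 73 44 72
f 51 72 37
f 73 72 51
f 44 74 71
f 74 43 67
f 71 67 35
f 74 67 71
f 43 69 68
f 69 40 56
f 68 56 39
f 69 56 68
f 40 55 60
f 55 34 57
f 60 57 41
f 55 57 60
f 36 62 48
f 62 42 63
f 48 63 37
f 62 63 48
f 36 48 46
f 48 37 47
f 46 47 35
f 48 47 46
f 36 46 53
f 46 35 52
f 53 52 39
f 46 52 53
f 36 53 58
f 53 39 59
f 58 59 41
f 53 59 58
f 36 58 62
f 58 41 65
f 62 65 42
f 58 65 62
f 37 63 51
f 63 42 64
f 51 64 38
f 63 64 51
f 35 47 71
f 47 37 72
f 71 72 44
f 47 72 71
f 39 52 68
f 52 35 67
f 68 67 43
f 52 67 68
f 41 59 60
f 59 39 56
f 60 56 40
f 59 56 60
f 42 65 61
f 65 41 57
f 61 57 34
f 65 57 61
f 76 75 78
f 76 78 77
f 78 75 79
f 78 79 77
f 79 75 80
f 79 80 77
f 80 75 81
f 80 81 77
f 81 75 82
f 81 82 77
f 82 75 83
f 82 83 77
f 83 75 84
f 83 84 77
f 84 75 85
f 84 85 77
f 85 75 86
f 85 86 77
f 86 75 87
f 86 87 77
f 87 75 76
f 87 76 77
f 89 88 91
f 89 91 90
f 91 88 92
f 91 92 90
f 92 88 93
f 92 93 90
f 93 88 94
f 93 94 90
f 94 88 95
f 94 95 90
f 95 88 96
f 95 96 90
f 96 88 97
f 96 97 90
f 97 88 98
f 97 98 90
f 98 88 99
f 98 99 90
f 99 88 100
f 99 100 90
f 100 88 101
f 100 101 90
f 101 88 89
f 101 89 90

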